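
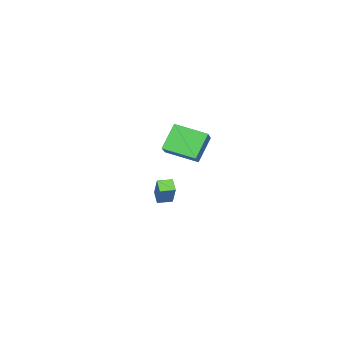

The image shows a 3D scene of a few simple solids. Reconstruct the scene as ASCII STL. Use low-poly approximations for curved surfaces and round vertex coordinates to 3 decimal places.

solid 
facet normal -0.387 -0.338 -0.858
outer loop
vertex -3.636 -1.419 -3.824
vertex -4.221 -0.762 -3.819
vertex -3.08 -0.922 -4.271
endloop
endfacet
facet normal 0.664 -0.748 -0.005
outer loop
vertex -2.479 -0.398 -2.941
vertex -3.636 -1.419 -3.824
vertex -3.08 -0.922 -4.271
endloop
endfacet
facet normal -0.387 -0.337 -0.858
outer loop
vertex -3.08 -0.922 -4.271
vertex -4.221 -0.762 -3.819
vertex -3.664 -0.264 -4.266
endloop
endfacet
facet normal 0.640 0.572 -0.514
outer loop
vertex -3.664 -0.264 -4.266
vertex -2.479 -0.398 -2.941
vertex -3.08 -0.922 -4.271
endloop
endfacet
facet normal -0.639 -0.573 0.514
outer loop
vertex -3.636 -1.419 -3.824
vertex -3.62 -0.238 -2.489
vertex -4.221 -0.762 -3.819
endloop
endfacet
facet normal 0.664 -0.748 -0.006
outer loop
vertex -3.036 -0.896 -2.494
vertex -3.636 -1.419 -3.824
vertex -2.479 -0.398 -2.941
endloop
endfacet
facet normal -0.640 -0.572 0.513
outer loop
vertex -3.036 -0.896 -2.494
vertex -3.62 -0.238 -2.489
vertex -3.636 -1.419 -3.824
endloop
endfacet
facet normal -0.664 0.748 0.006
outer loop
vertex -4.221 -0.762 -3.819
vertex -3.62 -0.238 -2.489
vertex -3.664 -0.264 -4.266
endloop
endfacet
facet normal 0.639 0.573 -0.513
outer loop
vertex -3.064 0.259 -2.936
vertex -2.479 -0.398 -2.941
vertex -3.664 -0.264 -4.266
endloop
endfacet
facet normal -0.664 0.748 0.005
outer loop
vertex -3.664 -0.264 -4.266
vertex -3.62 -0.238 -2.489
vertex -3.064 0.259 -2.936
endloop
endfacet
facet normal 0.387 0.338 0.858
outer loop
vertex -3.064 0.259 -2.936
vertex -3.036 -0.896 -2.494
vertex -2.479 -0.398 -2.941
endloop
endfacet
facet normal 0.388 0.338 0.858
outer loop
vertex -3.62 -0.238 -2.489
vertex -3.036 -0.896 -2.494
vertex -3.064 0.259 -2.936
endloop
endfacet
facet normal -0.758 -0.301 -0.578
outer loop
vertex 0.283 2.215 3.7
vertex -0.069 3.974 3.247
vertex 1.349 2.086 2.369
endloop
endfacet
facet normal 0.191 -0.951 0.245
outer loop
vertex 2.509 2.546 3.253
vertex 0.283 2.215 3.7
vertex 1.349 2.086 2.369
endloop
endfacet
facet normal -0.759 -0.301 -0.578
outer loop
vertex 1.349 2.086 2.369
vertex -0.069 3.974 3.247
vertex 0.996 3.844 1.916
endloop
endfacet
facet normal 0.623 -0.075 -0.778
outer loop
vertex 0.996 3.844 1.916
vertex 2.509 2.546 3.253
vertex 1.349 2.086 2.369
endloop
endfacet
facet normal -0.623 0.076 0.778
outer loop
vertex 0.283 2.215 3.7
vertex 1.091 4.434 4.131
vertex -0.069 3.974 3.247
endloop
endfacet
facet normal 0.191 -0.951 0.245
outer loop
vertex 1.444 2.676 4.584
vertex 0.283 2.215 3.7
vertex 2.509 2.546 3.253
endloop
endfacet
facet normal -0.623 0.076 0.779
outer loop
vertex 1.444 2.676 4.584
vertex 1.091 4.434 4.131
vertex 0.283 2.215 3.7
endloop
endfacet
facet normal -0.190 0.951 -0.245
outer loop
vertex -0.069 3.974 3.247
vertex 1.091 4.434 4.131
vertex 0.996 3.844 1.916
endloop
endfacet
facet normal 0.623 -0.076 -0.779
outer loop
vertex 2.157 4.305 2.8
vertex 2.509 2.546 3.253
vertex 0.996 3.844 1.916
endloop
endfacet
facet normal -0.191 0.951 -0.245
outer loop
vertex 0.996 3.844 1.916
vertex 1.091 4.434 4.131
vertex 2.157 4.305 2.8
endloop
endfacet
facet normal 0.759 0.301 0.578
outer loop
vertex 2.157 4.305 2.8
vertex 1.444 2.676 4.584
vertex 2.509 2.546 3.253
endloop
endfacet
facet normal 0.758 0.301 0.578
outer loop
vertex 1.091 4.434 4.131
vertex 1.444 2.676 4.584
vertex 2.157 4.305 2.8
endloop
endfacet

endsolid


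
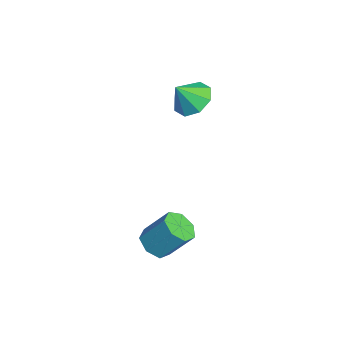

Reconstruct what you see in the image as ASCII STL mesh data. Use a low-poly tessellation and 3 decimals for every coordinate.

solid 
facet normal -0.207 -0.591 -0.780
outer loop
vertex 2.45 -1.948 -3.908
vertex 1.774 -1.402 -4.142
vertex 2.636 -1.368 -4.397
endloop
endfacet
facet normal 0.949 -0.315 -0.013
outer loop
vertex 2.45 -1.948 -3.908
vertex 2.636 -1.368 -4.397
vertex 2.823 -0.884 -2.504
endloop
endfacet
facet normal 0.949 -0.315 -0.013
outer loop
vertex 2.823 -0.884 -2.504
vertex 2.636 -1.368 -4.397
vertex 3.009 -0.304 -2.993
endloop
endfacet
facet normal 0.207 0.591 0.780
outer loop
vertex 2.823 -0.884 -2.504
vertex 3.009 -0.304 -2.993
vertex 2.146 -0.338 -2.738
endloop
endfacet
facet normal -0.207 -0.591 -0.779
outer loop
vertex 2.636 -1.368 -4.397
vertex 1.774 -1.402 -4.142
vertex 2.173 -0.814 -4.694
endloop
endfacet
facet normal 0.778 0.384 -0.497
outer loop
vertex 2.636 -1.368 -4.397
vertex 2.173 -0.814 -4.694
vertex 3.009 -0.304 -2.993
endloop
endfacet
facet normal 0.778 0.384 -0.497
outer loop
vertex 3.009 -0.304 -2.993
vertex 2.173 -0.814 -4.694
vertex 2.546 0.25 -3.29
endloop
endfacet
facet normal 0.207 0.591 0.780
outer loop
vertex 3.009 -0.304 -2.993
vertex 2.546 0.25 -3.29
vertex 2.146 -0.338 -2.738
endloop
endfacet
facet normal -0.208 -0.591 -0.780
outer loop
vertex 2.173 -0.814 -4.694
vertex 1.774 -1.402 -4.142
vertex 1.409 -0.702 -4.575
endloop
endfacet
facet normal 0.022 0.794 -0.608
outer loop
vertex 2.173 -0.814 -4.694
vertex 1.409 -0.702 -4.575
vertex 2.546 0.25 -3.29
endloop
endfacet
facet normal 0.022 0.794 -0.607
outer loop
vertex 2.546 0.25 -3.29
vertex 1.409 -0.702 -4.575
vertex 1.782 0.361 -3.172
endloop
endfacet
facet normal 0.206 0.591 0.780
outer loop
vertex 2.546 0.25 -3.29
vertex 1.782 0.361 -3.172
vertex 2.146 -0.338 -2.738
endloop
endfacet
facet normal -0.207 -0.591 -0.780
outer loop
vertex 1.409 -0.702 -4.575
vertex 1.774 -1.402 -4.142
vertex 0.92 -1.118 -4.13
endloop
endfacet
facet normal -0.752 0.606 -0.259
outer loop
vertex 1.409 -0.702 -4.575
vertex 0.92 -1.118 -4.13
vertex 1.782 0.361 -3.172
endloop
endfacet
facet normal -0.751 0.607 -0.261
outer loop
vertex 1.782 0.361 -3.172
vertex 0.92 -1.118 -4.13
vertex 1.292 -0.054 -2.727
endloop
endfacet
facet normal 0.207 0.592 0.779
outer loop
vertex 1.782 0.361 -3.172
vertex 1.292 -0.054 -2.727
vertex 2.146 -0.338 -2.738
endloop
endfacet
facet normal -0.207 -0.591 -0.780
outer loop
vertex 0.92 -1.118 -4.13
vertex 1.774 -1.402 -4.142
vertex 1.073 -1.747 -3.694
endloop
endfacet
facet normal -0.959 -0.037 0.282
outer loop
vertex 0.92 -1.118 -4.13
vertex 1.073 -1.747 -3.694
vertex 1.292 -0.054 -2.727
endloop
endfacet
facet normal -0.958 -0.038 0.284
outer loop
vertex 1.292 -0.054 -2.727
vertex 1.073 -1.747 -3.694
vertex 1.446 -0.684 -2.291
endloop
endfacet
facet normal 0.206 0.590 0.780
outer loop
vertex 1.292 -0.054 -2.727
vertex 1.446 -0.684 -2.291
vertex 2.146 -0.338 -2.738
endloop
endfacet
facet normal -0.207 -0.591 -0.779
outer loop
vertex 1.073 -1.747 -3.694
vertex 1.774 -1.402 -4.142
vertex 1.754 -2.116 -3.595
endloop
endfacet
facet normal -0.443 -0.654 0.613
outer loop
vertex 1.073 -1.747 -3.694
vertex 1.754 -2.116 -3.595
vertex 1.446 -0.684 -2.291
endloop
endfacet
facet normal -0.443 -0.654 0.613
outer loop
vertex 1.446 -0.684 -2.291
vertex 1.754 -2.116 -3.595
vertex 2.127 -1.053 -2.192
endloop
endfacet
facet normal 0.206 0.590 0.780
outer loop
vertex 1.446 -0.684 -2.291
vertex 2.127 -1.053 -2.192
vertex 2.146 -0.338 -2.738
endloop
endfacet
facet normal -0.208 -0.591 -0.779
outer loop
vertex 1.754 -2.116 -3.595
vertex 1.774 -1.402 -4.142
vertex 2.45 -1.948 -3.908
endloop
endfacet
facet normal 0.404 -0.778 0.482
outer loop
vertex 1.754 -2.116 -3.595
vertex 2.45 -1.948 -3.908
vertex 2.127 -1.053 -2.192
endloop
endfacet
facet normal 0.405 -0.777 0.482
outer loop
vertex 2.127 -1.053 -2.192
vertex 2.45 -1.948 -3.908
vertex 2.823 -0.884 -2.504
endloop
endfacet
facet normal 0.206 0.590 0.780
outer loop
vertex 2.127 -1.053 -2.192
vertex 2.823 -0.884 -2.504
vertex 2.146 -0.338 -2.738
endloop
endfacet
facet normal -0.098 0.591 -0.800
outer loop
vertex -2.794 2.249 1.487
vertex -3.53 1.573 1.078
vertex -3.564 2.439 1.722
endloop
endfacet
facet normal 0.345 0.295 0.891
outer loop
vertex -2.794 2.249 1.487
vertex -3.564 2.439 1.722
vertex -3.39 0.727 2.222
endloop
endfacet
facet normal -0.099 0.591 -0.800
outer loop
vertex -3.564 2.439 1.722
vertex -3.53 1.573 1.078
vertex -4.313 2.122 1.58
endloop
endfacet
facet normal -0.279 0.243 0.929
outer loop
vertex -3.564 2.439 1.722
vertex -4.313 2.122 1.58
vertex -3.39 0.727 2.222
endloop
endfacet
facet normal -0.098 0.592 -0.800
outer loop
vertex -4.313 2.122 1.58
vertex -3.53 1.573 1.078
vertex -4.604 1.483 1.143
endloop
endfacet
facet normal -0.707 -0.150 0.691
outer loop
vertex -4.313 2.122 1.58
vertex -4.604 1.483 1.143
vertex -3.39 0.727 2.222
endloop
endfacet
facet normal -0.098 0.592 -0.800
outer loop
vertex -4.604 1.483 1.143
vertex -3.53 1.573 1.078
vertex -4.266 0.897 0.668
endloop
endfacet
facet normal -0.688 -0.653 0.316
outer loop
vertex -4.604 1.483 1.143
vertex -4.266 0.897 0.668
vertex -3.39 0.727 2.222
endloop
endfacet
facet normal -0.098 0.592 -0.800
outer loop
vertex -4.266 0.897 0.668
vertex -3.53 1.573 1.078
vertex -3.497 0.707 0.433
endloop
endfacet
facet normal -0.233 -0.972 0.025
outer loop
vertex -4.266 0.897 0.668
vertex -3.497 0.707 0.433
vertex -3.39 0.727 2.222
endloop
endfacet
facet normal -0.098 0.592 -0.800
outer loop
vertex -3.497 0.707 0.433
vertex -3.53 1.573 1.078
vertex -2.747 1.024 0.576
endloop
endfacet
facet normal 0.391 -0.920 -0.013
outer loop
vertex -3.497 0.707 0.433
vertex -2.747 1.024 0.576
vertex -3.39 0.727 2.222
endloop
endfacet
facet normal -0.098 0.592 -0.800
outer loop
vertex -2.747 1.024 0.576
vertex -3.53 1.573 1.078
vertex -2.456 1.663 1.013
endloop
endfacet
facet normal 0.819 -0.527 0.225
outer loop
vertex -2.747 1.024 0.576
vertex -2.456 1.663 1.013
vertex -3.39 0.727 2.222
endloop
endfacet
facet normal -0.098 0.591 -0.801
outer loop
vertex -2.456 1.663 1.013
vertex -3.53 1.573 1.078
vertex -2.794 2.249 1.487
endloop
endfacet
facet normal 0.800 -0.024 0.600
outer loop
vertex -2.456 1.663 1.013
vertex -2.794 2.249 1.487
vertex -3.39 0.727 2.222
endloop
endfacet

endsolid


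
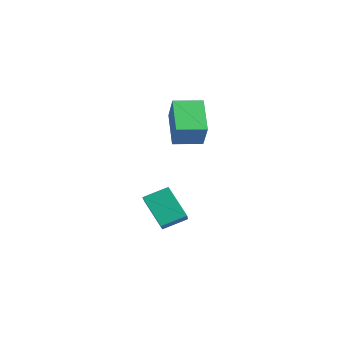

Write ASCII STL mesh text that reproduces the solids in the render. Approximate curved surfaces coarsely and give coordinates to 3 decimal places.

solid 
facet normal -0.739 0.407 -0.536
outer loop
vertex -1.05 -1.522 -4.054
vertex -0.814 -0.501 -3.604
vertex -0.019 -1.231 -5.255
endloop
endfacet
facet normal -0.207 -0.895 -0.395
outer loop
vertex 1.194 -1.899 -4.376
vertex -1.05 -1.522 -4.054
vertex -0.019 -1.231 -5.255
endloop
endfacet
facet normal -0.740 0.407 -0.536
outer loop
vertex -0.019 -1.231 -5.255
vertex -0.814 -0.501 -3.604
vertex 0.217 -0.211 -4.806
endloop
endfacet
facet normal 0.640 0.180 -0.747
outer loop
vertex 0.217 -0.211 -4.806
vertex 1.194 -1.899 -4.376
vertex -0.019 -1.231 -5.255
endloop
endfacet
facet normal -0.640 -0.181 0.746
outer loop
vertex -1.05 -1.522 -4.054
vertex 0.399 -1.169 -2.725
vertex -0.814 -0.501 -3.604
endloop
endfacet
facet normal -0.207 -0.896 -0.394
outer loop
vertex 0.163 -2.189 -3.174
vertex -1.05 -1.522 -4.054
vertex 1.194 -1.899 -4.376
endloop
endfacet
facet normal -0.641 -0.180 0.746
outer loop
vertex 0.163 -2.189 -3.174
vertex 0.399 -1.169 -2.725
vertex -1.05 -1.522 -4.054
endloop
endfacet
facet normal 0.208 0.895 0.394
outer loop
vertex -0.814 -0.501 -3.604
vertex 0.399 -1.169 -2.725
vertex 0.217 -0.211 -4.806
endloop
endfacet
facet normal 0.641 0.181 -0.746
outer loop
vertex 1.43 -0.878 -3.926
vertex 1.194 -1.899 -4.376
vertex 0.217 -0.211 -4.806
endloop
endfacet
facet normal 0.206 0.896 0.394
outer loop
vertex 0.217 -0.211 -4.806
vertex 0.399 -1.169 -2.725
vertex 1.43 -0.878 -3.926
endloop
endfacet
facet normal 0.739 -0.407 0.536
outer loop
vertex 1.43 -0.878 -3.926
vertex 0.163 -2.189 -3.174
vertex 1.194 -1.899 -4.376
endloop
endfacet
facet normal 0.739 -0.407 0.536
outer loop
vertex 0.399 -1.169 -2.725
vertex 0.163 -2.189 -3.174
vertex 1.43 -0.878 -3.926
endloop
endfacet
facet normal -0.764 0.295 0.574
outer loop
vertex -0.892 -0.335 1.359
vertex -0.484 0.834 1.302
vertex -1.658 -0.124 0.231
endloop
endfacet
facet normal -0.329 -0.943 0.047
outer loop
vertex -0.336 -0.634 -0.762
vertex -0.892 -0.335 1.359
vertex -1.658 -0.124 0.231
endloop
endfacet
facet normal -0.764 0.295 0.574
outer loop
vertex -1.658 -0.124 0.231
vertex -0.484 0.834 1.302
vertex -1.25 1.045 0.173
endloop
endfacet
facet normal -0.555 0.153 -0.818
outer loop
vertex -1.25 1.045 0.173
vertex -0.336 -0.634 -0.762
vertex -1.658 -0.124 0.231
endloop
endfacet
facet normal 0.555 -0.154 0.818
outer loop
vertex -0.892 -0.335 1.359
vertex 0.838 0.324 0.309
vertex -0.484 0.834 1.302
endloop
endfacet
facet normal -0.329 -0.943 0.047
outer loop
vertex 0.43 -0.845 0.367
vertex -0.892 -0.335 1.359
vertex -0.336 -0.634 -0.762
endloop
endfacet
facet normal 0.555 -0.153 0.818
outer loop
vertex 0.43 -0.845 0.367
vertex 0.838 0.324 0.309
vertex -0.892 -0.335 1.359
endloop
endfacet
facet normal 0.329 0.943 -0.047
outer loop
vertex -0.484 0.834 1.302
vertex 0.838 0.324 0.309
vertex -1.25 1.045 0.173
endloop
endfacet
facet normal -0.554 0.154 -0.818
outer loop
vertex 0.072 0.535 -0.819
vertex -0.336 -0.634 -0.762
vertex -1.25 1.045 0.173
endloop
endfacet
facet normal 0.329 0.943 -0.047
outer loop
vertex -1.25 1.045 0.173
vertex 0.838 0.324 0.309
vertex 0.072 0.535 -0.819
endloop
endfacet
facet normal 0.764 -0.295 -0.574
outer loop
vertex 0.072 0.535 -0.819
vertex 0.43 -0.845 0.367
vertex -0.336 -0.634 -0.762
endloop
endfacet
facet normal 0.764 -0.295 -0.574
outer loop
vertex 0.838 0.324 0.309
vertex 0.43 -0.845 0.367
vertex 0.072 0.535 -0.819
endloop
endfacet

endsolid


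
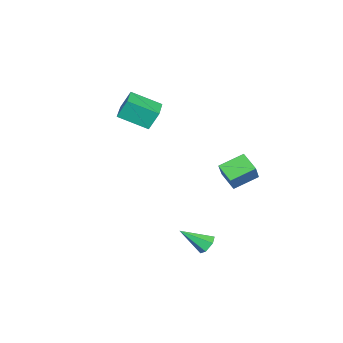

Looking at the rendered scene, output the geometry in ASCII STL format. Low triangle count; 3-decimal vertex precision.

solid 
facet normal -0.986 -0.143 -0.091
outer loop
vertex -3.644 -2.502 3.151
vertex -3.821 -0.715 2.27
vertex -3.452 -3.068 1.963
endloop
endfacet
facet normal 0.089 -0.894 0.440
outer loop
vertex -1.639 -2.805 2.13
vertex -3.644 -2.502 3.151
vertex -3.452 -3.068 1.963
endloop
endfacet
facet normal -0.986 -0.143 -0.090
outer loop
vertex -3.452 -3.068 1.963
vertex -3.821 -0.715 2.27
vertex -3.63 -1.281 1.082
endloop
endfacet
facet normal 0.144 -0.426 -0.893
outer loop
vertex -3.63 -1.281 1.082
vertex -1.639 -2.805 2.13
vertex -3.452 -3.068 1.963
endloop
endfacet
facet normal -0.144 0.426 0.893
outer loop
vertex -3.644 -2.502 3.151
vertex -2.008 -0.452 2.437
vertex -3.821 -0.715 2.27
endloop
endfacet
facet normal 0.089 -0.894 0.440
outer loop
vertex -1.83 -2.239 3.318
vertex -3.644 -2.502 3.151
vertex -1.639 -2.805 2.13
endloop
endfacet
facet normal -0.144 0.426 0.893
outer loop
vertex -1.83 -2.239 3.318
vertex -2.008 -0.452 2.437
vertex -3.644 -2.502 3.151
endloop
endfacet
facet normal -0.089 0.894 -0.440
outer loop
vertex -3.821 -0.715 2.27
vertex -2.008 -0.452 2.437
vertex -3.63 -1.281 1.082
endloop
endfacet
facet normal 0.144 -0.426 -0.893
outer loop
vertex -1.816 -1.018 1.249
vertex -1.639 -2.805 2.13
vertex -3.63 -1.281 1.082
endloop
endfacet
facet normal -0.089 0.894 -0.440
outer loop
vertex -3.63 -1.281 1.082
vertex -2.008 -0.452 2.437
vertex -1.816 -1.018 1.249
endloop
endfacet
facet normal 0.986 0.142 0.091
outer loop
vertex -1.816 -1.018 1.249
vertex -1.83 -2.239 3.318
vertex -1.639 -2.805 2.13
endloop
endfacet
facet normal 0.986 0.143 0.091
outer loop
vertex -2.008 -0.452 2.437
vertex -1.83 -2.239 3.318
vertex -1.816 -1.018 1.249
endloop
endfacet
facet normal -0.647 -0.014 -0.763
outer loop
vertex -4.062 2.717 -3.168
vertex -4.895 4.006 -2.486
vertex -3.291 3.569 -3.838
endloop
endfacet
facet normal 0.496 -0.768 -0.406
outer loop
vertex -2.185 3.594 -2.534
vertex -4.062 2.717 -3.168
vertex -3.291 3.569 -3.838
endloop
endfacet
facet normal -0.647 -0.014 -0.763
outer loop
vertex -3.291 3.569 -3.838
vertex -4.895 4.006 -2.486
vertex -4.124 4.859 -3.155
endloop
endfacet
facet normal 0.579 0.641 -0.504
outer loop
vertex -4.124 4.859 -3.155
vertex -2.185 3.594 -2.534
vertex -3.291 3.569 -3.838
endloop
endfacet
facet normal -0.579 -0.641 0.504
outer loop
vertex -4.062 2.717 -3.168
vertex -3.789 4.031 -1.182
vertex -4.895 4.006 -2.486
endloop
endfacet
facet normal 0.496 -0.767 -0.407
outer loop
vertex -2.956 2.741 -1.865
vertex -4.062 2.717 -3.168
vertex -2.185 3.594 -2.534
endloop
endfacet
facet normal -0.579 -0.641 0.504
outer loop
vertex -2.956 2.741 -1.865
vertex -3.789 4.031 -1.182
vertex -4.062 2.717 -3.168
endloop
endfacet
facet normal -0.496 0.767 0.406
outer loop
vertex -4.895 4.006 -2.486
vertex -3.789 4.031 -1.182
vertex -4.124 4.859 -3.155
endloop
endfacet
facet normal 0.579 0.641 -0.504
outer loop
vertex -3.018 4.883 -1.852
vertex -2.185 3.594 -2.534
vertex -4.124 4.859 -3.155
endloop
endfacet
facet normal -0.495 0.768 0.406
outer loop
vertex -4.124 4.859 -3.155
vertex -3.789 4.031 -1.182
vertex -3.018 4.883 -1.852
endloop
endfacet
facet normal 0.646 0.014 0.763
outer loop
vertex -3.018 4.883 -1.852
vertex -2.956 2.741 -1.865
vertex -2.185 3.594 -2.534
endloop
endfacet
facet normal 0.647 0.014 0.762
outer loop
vertex -3.789 4.031 -1.182
vertex -2.956 2.741 -1.865
vertex -3.018 4.883 -1.852
endloop
endfacet
facet normal -0.137 0.804 -0.578
outer loop
vertex 4.066 3.912 -3.798
vertex 3.694 3.546 -4.219
vertex 3.404 3.865 -3.707
endloop
endfacet
facet normal 0.107 0.319 0.942
outer loop
vertex 4.066 3.912 -3.798
vertex 3.404 3.865 -3.707
vertex 3.946 2.074 -3.161
endloop
endfacet
facet normal -0.137 0.804 -0.579
outer loop
vertex 3.404 3.865 -3.707
vertex 3.694 3.546 -4.219
vertex 3.032 3.499 -4.127
endloop
endfacet
facet normal -0.740 -0.019 0.672
outer loop
vertex 3.404 3.865 -3.707
vertex 3.032 3.499 -4.127
vertex 3.946 2.074 -3.161
endloop
endfacet
facet normal -0.137 0.804 -0.578
outer loop
vertex 3.032 3.499 -4.127
vertex 3.694 3.546 -4.219
vertex 3.323 3.18 -4.64
endloop
endfacet
facet normal -0.807 -0.583 -0.096
outer loop
vertex 3.032 3.499 -4.127
vertex 3.323 3.18 -4.64
vertex 3.946 2.074 -3.161
endloop
endfacet
facet normal -0.137 0.804 -0.578
outer loop
vertex 3.323 3.18 -4.64
vertex 3.694 3.546 -4.219
vertex 3.985 3.227 -4.732
endloop
endfacet
facet normal -0.025 -0.806 -0.592
outer loop
vertex 3.323 3.18 -4.64
vertex 3.985 3.227 -4.732
vertex 3.946 2.074 -3.161
endloop
endfacet
facet normal -0.137 0.804 -0.578
outer loop
vertex 3.985 3.227 -4.732
vertex 3.694 3.546 -4.219
vertex 4.357 3.593 -4.311
endloop
endfacet
facet normal 0.824 -0.467 -0.322
outer loop
vertex 3.985 3.227 -4.732
vertex 4.357 3.593 -4.311
vertex 3.946 2.074 -3.161
endloop
endfacet
facet normal -0.137 0.804 -0.578
outer loop
vertex 4.357 3.593 -4.311
vertex 3.694 3.546 -4.219
vertex 4.066 3.912 -3.798
endloop
endfacet
facet normal 0.890 0.096 0.445
outer loop
vertex 4.357 3.593 -4.311
vertex 4.066 3.912 -3.798
vertex 3.946 2.074 -3.161
endloop
endfacet

endsolid


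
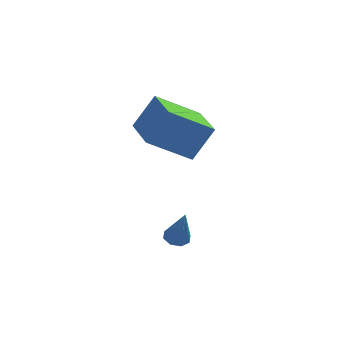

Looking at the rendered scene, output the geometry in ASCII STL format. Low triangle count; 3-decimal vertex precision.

solid 
facet normal -0.160 0.259 -0.953
outer loop
vertex -0.344 0.966 -4.131
vertex -0.647 0.536 -4.197
vertex -0.735 1.037 -4.046
endloop
endfacet
facet normal 0.258 0.831 0.492
outer loop
vertex -0.344 0.966 -4.131
vertex -0.735 1.037 -4.046
vertex -0.393 0.124 -2.683
endloop
endfacet
facet normal -0.159 0.259 -0.953
outer loop
vertex -0.735 1.037 -4.046
vertex -0.647 0.536 -4.197
vertex -1.074 0.814 -4.05
endloop
endfacet
facet normal -0.456 0.682 0.571
outer loop
vertex -0.735 1.037 -4.046
vertex -1.074 0.814 -4.05
vertex -0.393 0.124 -2.683
endloop
endfacet
facet normal -0.159 0.259 -0.953
outer loop
vertex -1.074 0.814 -4.05
vertex -0.647 0.536 -4.197
vertex -1.163 0.429 -4.14
endloop
endfacet
facet normal -0.873 0.090 0.480
outer loop
vertex -1.074 0.814 -4.05
vertex -1.163 0.429 -4.14
vertex -0.393 0.124 -2.683
endloop
endfacet
facet normal -0.159 0.258 -0.953
outer loop
vertex -1.163 0.429 -4.14
vertex -0.647 0.536 -4.197
vertex -0.95 0.106 -4.263
endloop
endfacet
facet normal -0.752 -0.600 0.272
outer loop
vertex -1.163 0.429 -4.14
vertex -0.95 0.106 -4.263
vertex -0.393 0.124 -2.683
endloop
endfacet
facet normal -0.161 0.260 -0.952
outer loop
vertex -0.95 0.106 -4.263
vertex -0.647 0.536 -4.197
vertex -0.56 0.036 -4.348
endloop
endfacet
facet normal -0.162 -0.984 0.068
outer loop
vertex -0.95 0.106 -4.263
vertex -0.56 0.036 -4.348
vertex -0.393 0.124 -2.683
endloop
endfacet
facet normal -0.161 0.259 -0.952
outer loop
vertex -0.56 0.036 -4.348
vertex -0.647 0.536 -4.197
vertex -0.221 0.258 -4.345
endloop
endfacet
facet normal 0.548 -0.836 -0.011
outer loop
vertex -0.56 0.036 -4.348
vertex -0.221 0.258 -4.345
vertex -0.393 0.124 -2.683
endloop
endfacet
facet normal -0.161 0.260 -0.952
outer loop
vertex -0.221 0.258 -4.345
vertex -0.647 0.536 -4.197
vertex -0.131 0.644 -4.255
endloop
endfacet
facet normal 0.966 -0.244 0.080
outer loop
vertex -0.221 0.258 -4.345
vertex -0.131 0.644 -4.255
vertex -0.393 0.124 -2.683
endloop
endfacet
facet normal -0.161 0.260 -0.952
outer loop
vertex -0.131 0.644 -4.255
vertex -0.647 0.536 -4.197
vertex -0.344 0.966 -4.131
endloop
endfacet
facet normal 0.846 0.448 0.289
outer loop
vertex -0.131 0.644 -4.255
vertex -0.344 0.966 -4.131
vertex -0.393 0.124 -2.683
endloop
endfacet
facet normal -0.535 -0.198 -0.821
outer loop
vertex -1.652 1.403 0.481
vertex -1.911 3.314 0.188
vertex 0.059 1.463 -0.647
endloop
endfacet
facet normal 0.133 -0.980 0.150
outer loop
vertex 0.931 1.786 0.692
vertex -1.652 1.403 0.481
vertex 0.059 1.463 -0.647
endloop
endfacet
facet normal -0.535 -0.199 -0.821
outer loop
vertex 0.059 1.463 -0.647
vertex -1.911 3.314 0.188
vertex -0.2 3.373 -0.94
endloop
endfacet
facet normal 0.834 0.029 -0.550
outer loop
vertex -0.2 3.373 -0.94
vertex 0.931 1.786 0.692
vertex 0.059 1.463 -0.647
endloop
endfacet
facet normal -0.834 -0.029 0.550
outer loop
vertex -1.652 1.403 0.481
vertex -1.039 3.637 1.527
vertex -1.911 3.314 0.188
endloop
endfacet
facet normal 0.133 -0.980 0.150
outer loop
vertex -0.78 1.727 1.82
vertex -1.652 1.403 0.481
vertex 0.931 1.786 0.692
endloop
endfacet
facet normal -0.834 -0.029 0.550
outer loop
vertex -0.78 1.727 1.82
vertex -1.039 3.637 1.527
vertex -1.652 1.403 0.481
endloop
endfacet
facet normal -0.133 0.980 -0.150
outer loop
vertex -1.911 3.314 0.188
vertex -1.039 3.637 1.527
vertex -0.2 3.373 -0.94
endloop
endfacet
facet normal 0.834 0.029 -0.550
outer loop
vertex 0.672 3.697 0.399
vertex 0.931 1.786 0.692
vertex -0.2 3.373 -0.94
endloop
endfacet
facet normal -0.133 0.980 -0.150
outer loop
vertex -0.2 3.373 -0.94
vertex -1.039 3.637 1.527
vertex 0.672 3.697 0.399
endloop
endfacet
facet normal 0.535 0.198 0.821
outer loop
vertex 0.672 3.697 0.399
vertex -0.78 1.727 1.82
vertex 0.931 1.786 0.692
endloop
endfacet
facet normal 0.535 0.199 0.821
outer loop
vertex -1.039 3.637 1.527
vertex -0.78 1.727 1.82
vertex 0.672 3.697 0.399
endloop
endfacet

endsolid


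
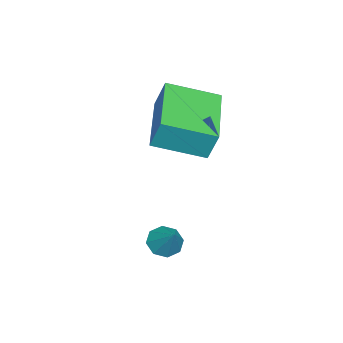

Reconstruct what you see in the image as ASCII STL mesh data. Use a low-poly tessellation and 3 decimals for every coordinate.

solid 
facet normal -0.510 -0.456 -0.730
outer loop
vertex 2.956 3.039 -0.589
vertex 2.647 3.466 -0.64
vertex 3.103 3.305 -0.858
endloop
endfacet
facet normal 0.922 -0.358 0.150
outer loop
vertex 2.956 3.039 -0.589
vertex 3.103 3.305 -0.858
vertex 3.193 3.954 0.14
endloop
endfacet
facet normal -0.510 -0.456 -0.730
outer loop
vertex 3.103 3.305 -0.858
vertex 2.647 3.466 -0.64
vertex 2.983 3.665 -0.999
endloop
endfacet
facet normal 0.946 0.225 -0.232
outer loop
vertex 3.103 3.305 -0.858
vertex 2.983 3.665 -0.999
vertex 3.193 3.954 0.14
endloop
endfacet
facet normal -0.510 -0.456 -0.730
outer loop
vertex 2.983 3.665 -0.999
vertex 2.647 3.466 -0.64
vertex 2.666 3.909 -0.93
endloop
endfacet
facet normal 0.540 0.787 -0.299
outer loop
vertex 2.983 3.665 -0.999
vertex 2.666 3.909 -0.93
vertex 3.193 3.954 0.14
endloop
endfacet
facet normal -0.509 -0.456 -0.730
outer loop
vertex 2.666 3.909 -0.93
vertex 2.647 3.466 -0.64
vertex 2.338 3.894 -0.692
endloop
endfacet
facet normal -0.056 0.998 -0.014
outer loop
vertex 2.666 3.909 -0.93
vertex 2.338 3.894 -0.692
vertex 3.193 3.954 0.14
endloop
endfacet
facet normal -0.509 -0.456 -0.730
outer loop
vertex 2.338 3.894 -0.692
vertex 2.647 3.466 -0.64
vertex 2.192 3.627 -0.423
endloop
endfacet
facet normal -0.498 0.735 0.459
outer loop
vertex 2.338 3.894 -0.692
vertex 2.192 3.627 -0.423
vertex 3.193 3.954 0.14
endloop
endfacet
facet normal -0.509 -0.456 -0.730
outer loop
vertex 2.192 3.627 -0.423
vertex 2.647 3.466 -0.64
vertex 2.312 3.267 -0.282
endloop
endfacet
facet normal -0.522 0.154 0.839
outer loop
vertex 2.192 3.627 -0.423
vertex 2.312 3.267 -0.282
vertex 3.193 3.954 0.14
endloop
endfacet
facet normal -0.508 -0.457 -0.730
outer loop
vertex 2.312 3.267 -0.282
vertex 2.647 3.466 -0.64
vertex 2.629 3.023 -0.35
endloop
endfacet
facet normal -0.118 -0.406 0.906
outer loop
vertex 2.312 3.267 -0.282
vertex 2.629 3.023 -0.35
vertex 3.193 3.954 0.14
endloop
endfacet
facet normal -0.510 -0.456 -0.729
outer loop
vertex 2.629 3.023 -0.35
vertex 2.647 3.466 -0.64
vertex 2.956 3.039 -0.589
endloop
endfacet
facet normal 0.483 -0.619 0.620
outer loop
vertex 2.629 3.023 -0.35
vertex 2.956 3.039 -0.589
vertex 3.193 3.954 0.14
endloop
endfacet
facet normal -0.946 -0.290 0.144
outer loop
vertex -0.501 2.323 3.595
vertex -1.031 3.802 3.09
vertex -0.542 1.984 2.644
endloop
endfacet
facet normal 0.321 -0.897 0.306
outer loop
vertex 1.531 2.618 2.33
vertex -0.501 2.323 3.595
vertex -0.542 1.984 2.644
endloop
endfacet
facet normal -0.946 -0.290 0.143
outer loop
vertex -0.542 1.984 2.644
vertex -1.031 3.802 3.09
vertex -1.071 3.463 2.14
endloop
endfacet
facet normal -0.040 -0.335 -0.941
outer loop
vertex -1.071 3.463 2.14
vertex 1.531 2.618 2.33
vertex -0.542 1.984 2.644
endloop
endfacet
facet normal 0.040 0.336 0.941
outer loop
vertex -0.501 2.323 3.595
vertex 1.042 4.436 2.776
vertex -1.031 3.802 3.09
endloop
endfacet
facet normal 0.321 -0.896 0.306
outer loop
vertex 1.571 2.957 3.28
vertex -0.501 2.323 3.595
vertex 1.531 2.618 2.33
endloop
endfacet
facet normal 0.041 0.335 0.941
outer loop
vertex 1.571 2.957 3.28
vertex 1.042 4.436 2.776
vertex -0.501 2.323 3.595
endloop
endfacet
facet normal -0.321 0.896 -0.306
outer loop
vertex -1.031 3.802 3.09
vertex 1.042 4.436 2.776
vertex -1.071 3.463 2.14
endloop
endfacet
facet normal -0.040 -0.336 -0.941
outer loop
vertex 1.001 4.097 1.825
vertex 1.531 2.618 2.33
vertex -1.071 3.463 2.14
endloop
endfacet
facet normal -0.321 0.896 -0.306
outer loop
vertex -1.071 3.463 2.14
vertex 1.042 4.436 2.776
vertex 1.001 4.097 1.825
endloop
endfacet
facet normal 0.946 0.290 -0.143
outer loop
vertex 1.001 4.097 1.825
vertex 1.571 2.957 3.28
vertex 1.531 2.618 2.33
endloop
endfacet
facet normal 0.946 0.289 -0.144
outer loop
vertex 1.042 4.436 2.776
vertex 1.571 2.957 3.28
vertex 1.001 4.097 1.825
endloop
endfacet

endsolid


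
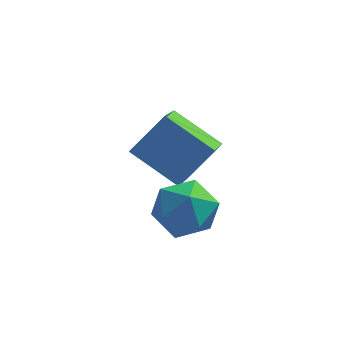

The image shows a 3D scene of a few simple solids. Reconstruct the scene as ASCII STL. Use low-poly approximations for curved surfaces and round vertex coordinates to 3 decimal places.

solid 
facet normal -0.811 0.333 0.481
outer loop
vertex 0.405 3.097 2.759
vertex 0.503 4.739 1.789
vertex -0.69 2.369 1.416
endloop
endfacet
facet normal -0.051 -0.860 0.508
outer loop
vertex 1.037 1.661 0.391
vertex 0.405 3.097 2.759
vertex -0.69 2.369 1.416
endloop
endfacet
facet normal -0.811 0.332 0.482
outer loop
vertex -0.69 2.369 1.416
vertex 0.503 4.739 1.789
vertex -0.593 4.011 0.446
endloop
endfacet
facet normal -0.583 -0.388 -0.714
outer loop
vertex -0.593 4.011 0.446
vertex 1.037 1.661 0.391
vertex -0.69 2.369 1.416
endloop
endfacet
facet normal 0.583 0.387 0.714
outer loop
vertex 0.405 3.097 2.759
vertex 2.23 4.031 0.764
vertex 0.503 4.739 1.789
endloop
endfacet
facet normal -0.051 -0.860 0.508
outer loop
vertex 2.133 2.389 1.734
vertex 0.405 3.097 2.759
vertex 1.037 1.661 0.391
endloop
endfacet
facet normal 0.583 0.388 0.714
outer loop
vertex 2.133 2.389 1.734
vertex 2.23 4.031 0.764
vertex 0.405 3.097 2.759
endloop
endfacet
facet normal 0.051 0.860 -0.508
outer loop
vertex 0.503 4.739 1.789
vertex 2.23 4.031 0.764
vertex -0.593 4.011 0.446
endloop
endfacet
facet normal -0.583 -0.387 -0.715
outer loop
vertex 1.135 3.303 -0.579
vertex 1.037 1.661 0.391
vertex -0.593 4.011 0.446
endloop
endfacet
facet normal 0.051 0.860 -0.508
outer loop
vertex -0.593 4.011 0.446
vertex 2.23 4.031 0.764
vertex 1.135 3.303 -0.579
endloop
endfacet
facet normal 0.811 -0.333 -0.481
outer loop
vertex 1.135 3.303 -0.579
vertex 2.133 2.389 1.734
vertex 1.037 1.661 0.391
endloop
endfacet
facet normal 0.811 -0.332 -0.481
outer loop
vertex 2.23 4.031 0.764
vertex 2.133 2.389 1.734
vertex 1.135 3.303 -0.579
endloop
endfacet
facet normal -0.675 0.532 -0.511
outer loop
vertex 1.218 0.751 -0.566
vertex 0.323 0.25 0.094
vertex 0.853 1.282 0.469
endloop
endfacet
facet normal -0.053 0.881 -0.471
outer loop
vertex 1.218 0.751 -0.566
vertex 0.853 1.282 0.469
vertex 2.042 1.213 0.205
endloop
endfacet
facet normal 0.451 0.466 -0.761
outer loop
vertex 1.218 0.751 -0.566
vertex 2.042 1.213 0.205
vertex 2.246 0.138 -0.333
endloop
endfacet
facet normal 0.141 -0.137 -0.981
outer loop
vertex 1.218 0.751 -0.566
vertex 2.246 0.138 -0.333
vertex 1.184 -0.457 -0.402
endloop
endfacet
facet normal -0.555 -0.097 -0.826
outer loop
vertex 1.218 0.751 -0.566
vertex 1.184 -0.457 -0.402
vertex 0.323 0.25 0.094
endloop
endfacet
facet normal 0.105 0.970 0.220
outer loop
vertex 2.042 1.213 0.205
vertex 0.853 1.282 0.469
vertex 1.656 0.997 1.342
endloop
endfacet
facet normal -0.901 0.406 0.155
outer loop
vertex 0.853 1.282 0.469
vertex 0.323 0.25 0.094
vertex 0.594 0.402 1.273
endloop
endfacet
facet normal -0.707 -0.611 -0.356
outer loop
vertex 0.323 0.25 0.094
vertex 1.184 -0.457 -0.402
vertex 0.798 -0.673 0.735
endloop
endfacet
facet normal 0.418 -0.677 -0.606
outer loop
vertex 1.184 -0.457 -0.402
vertex 2.246 0.138 -0.333
vertex 1.987 -0.742 0.471
endloop
endfacet
facet normal 0.921 0.300 -0.250
outer loop
vertex 2.246 0.138 -0.333
vertex 2.042 1.213 0.205
vertex 2.517 0.29 0.846
endloop
endfacet
facet normal -0.141 0.137 0.981
outer loop
vertex 1.622 -0.211 1.506
vertex 1.656 0.997 1.342
vertex 0.594 0.402 1.273
endloop
endfacet
facet normal -0.451 -0.466 0.761
outer loop
vertex 1.622 -0.211 1.506
vertex 0.594 0.402 1.273
vertex 0.798 -0.673 0.735
endloop
endfacet
facet normal 0.053 -0.881 0.471
outer loop
vertex 1.622 -0.211 1.506
vertex 0.798 -0.673 0.735
vertex 1.987 -0.742 0.471
endloop
endfacet
facet normal 0.675 -0.532 0.511
outer loop
vertex 1.622 -0.211 1.506
vertex 1.987 -0.742 0.471
vertex 2.517 0.29 0.846
endloop
endfacet
facet normal 0.555 0.097 0.826
outer loop
vertex 1.622 -0.211 1.506
vertex 2.517 0.29 0.846
vertex 1.656 0.997 1.342
endloop
endfacet
facet normal -0.418 0.677 0.606
outer loop
vertex 0.594 0.402 1.273
vertex 1.656 0.997 1.342
vertex 0.853 1.282 0.469
endloop
endfacet
facet normal -0.921 -0.300 0.250
outer loop
vertex 0.798 -0.673 0.735
vertex 0.594 0.402 1.273
vertex 0.323 0.25 0.094
endloop
endfacet
facet normal -0.105 -0.970 -0.220
outer loop
vertex 1.987 -0.742 0.471
vertex 0.798 -0.673 0.735
vertex 1.184 -0.457 -0.402
endloop
endfacet
facet normal 0.901 -0.406 -0.155
outer loop
vertex 2.517 0.29 0.846
vertex 1.987 -0.742 0.471
vertex 2.246 0.138 -0.333
endloop
endfacet
facet normal 0.707 0.611 0.356
outer loop
vertex 1.656 0.997 1.342
vertex 2.517 0.29 0.846
vertex 2.042 1.213 0.205
endloop
endfacet

endsolid


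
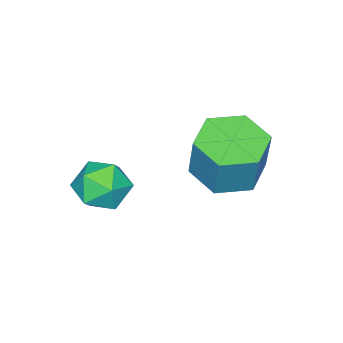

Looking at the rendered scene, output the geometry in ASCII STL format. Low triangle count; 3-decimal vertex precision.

solid 
facet normal -0.885 0.410 -0.218
outer loop
vertex 2.638 0.088 -0.839
vertex 2.335 -0.164 -0.084
vertex 2.707 0.598 -0.16
endloop
endfacet
facet normal -0.355 0.765 -0.538
outer loop
vertex 2.638 0.088 -0.839
vertex 2.707 0.598 -0.16
vertex 3.36 0.52 -0.701
endloop
endfacet
facet normal 0.000 0.304 -0.953
outer loop
vertex 2.638 0.088 -0.839
vertex 3.36 0.52 -0.701
vertex 3.391 -0.291 -0.96
endloop
endfacet
facet normal -0.312 -0.336 -0.889
outer loop
vertex 2.638 0.088 -0.839
vertex 3.391 -0.291 -0.96
vertex 2.758 -0.714 -0.578
endloop
endfacet
facet normal -0.859 -0.270 -0.435
outer loop
vertex 2.638 0.088 -0.839
vertex 2.758 -0.714 -0.578
vertex 2.335 -0.164 -0.084
endloop
endfacet
facet normal 0.092 0.995 -0.032
outer loop
vertex 3.36 0.52 -0.701
vertex 2.707 0.598 -0.16
vertex 3.502 0.534 0.138
endloop
endfacet
facet normal -0.766 0.422 0.485
outer loop
vertex 2.707 0.598 -0.16
vertex 2.335 -0.164 -0.084
vertex 2.869 0.111 0.52
endloop
endfacet
facet normal -0.724 -0.677 0.134
outer loop
vertex 2.335 -0.164 -0.084
vertex 2.758 -0.714 -0.578
vertex 2.9 -0.7 0.261
endloop
endfacet
facet normal 0.162 -0.784 -0.600
outer loop
vertex 2.758 -0.714 -0.578
vertex 3.391 -0.291 -0.96
vertex 3.553 -0.778 -0.28
endloop
endfacet
facet normal 0.666 0.250 -0.703
outer loop
vertex 3.391 -0.291 -0.96
vertex 3.36 0.52 -0.701
vertex 3.925 -0.016 -0.356
endloop
endfacet
facet normal 0.312 0.336 0.889
outer loop
vertex 3.622 -0.268 0.399
vertex 3.502 0.534 0.138
vertex 2.869 0.111 0.52
endloop
endfacet
facet normal -0.000 -0.304 0.953
outer loop
vertex 3.622 -0.268 0.399
vertex 2.869 0.111 0.52
vertex 2.9 -0.7 0.261
endloop
endfacet
facet normal 0.355 -0.765 0.538
outer loop
vertex 3.622 -0.268 0.399
vertex 2.9 -0.7 0.261
vertex 3.553 -0.778 -0.28
endloop
endfacet
facet normal 0.885 -0.410 0.218
outer loop
vertex 3.622 -0.268 0.399
vertex 3.553 -0.778 -0.28
vertex 3.925 -0.016 -0.356
endloop
endfacet
facet normal 0.859 0.270 0.435
outer loop
vertex 3.622 -0.268 0.399
vertex 3.925 -0.016 -0.356
vertex 3.502 0.534 0.138
endloop
endfacet
facet normal -0.162 0.784 0.600
outer loop
vertex 2.869 0.111 0.52
vertex 3.502 0.534 0.138
vertex 2.707 0.598 -0.16
endloop
endfacet
facet normal -0.666 -0.250 0.703
outer loop
vertex 2.9 -0.7 0.261
vertex 2.869 0.111 0.52
vertex 2.335 -0.164 -0.084
endloop
endfacet
facet normal -0.092 -0.995 0.032
outer loop
vertex 3.553 -0.778 -0.28
vertex 2.9 -0.7 0.261
vertex 2.758 -0.714 -0.578
endloop
endfacet
facet normal 0.766 -0.422 -0.485
outer loop
vertex 3.925 -0.016 -0.356
vertex 3.553 -0.778 -0.28
vertex 3.391 -0.291 -0.96
endloop
endfacet
facet normal 0.724 0.677 -0.134
outer loop
vertex 3.502 0.534 0.138
vertex 3.925 -0.016 -0.356
vertex 3.36 0.52 -0.701
endloop
endfacet
facet normal -0.188 -0.225 -0.956
outer loop
vertex 1.581 2.263 -0.387
vertex 0.648 2.0 -0.142
vertex 0.849 2.944 -0.404
endloop
endfacet
facet normal 0.655 0.697 -0.293
outer loop
vertex 1.581 2.263 -0.387
vertex 0.849 2.944 -0.404
vertex 1.865 2.604 1.056
endloop
endfacet
facet normal 0.654 0.698 -0.293
outer loop
vertex 1.865 2.604 1.056
vertex 0.849 2.944 -0.404
vertex 1.132 3.284 1.039
endloop
endfacet
facet normal 0.188 0.226 0.956
outer loop
vertex 1.865 2.604 1.056
vertex 1.132 3.284 1.039
vertex 0.932 2.34 1.302
endloop
endfacet
facet normal -0.187 -0.225 -0.956
outer loop
vertex 0.849 2.944 -0.404
vertex 0.648 2.0 -0.142
vertex -0.084 2.68 -0.159
endloop
endfacet
facet normal -0.308 0.938 -0.161
outer loop
vertex 0.849 2.944 -0.404
vertex -0.084 2.68 -0.159
vertex 1.132 3.284 1.039
endloop
endfacet
facet normal -0.307 0.938 -0.161
outer loop
vertex 1.132 3.284 1.039
vertex -0.084 2.68 -0.159
vertex 0.199 3.021 1.285
endloop
endfacet
facet normal 0.188 0.226 0.956
outer loop
vertex 1.132 3.284 1.039
vertex 0.199 3.021 1.285
vertex 0.932 2.34 1.302
endloop
endfacet
facet normal -0.188 -0.226 -0.956
outer loop
vertex -0.084 2.68 -0.159
vertex 0.648 2.0 -0.142
vertex -0.285 1.736 0.104
endloop
endfacet
facet normal -0.961 0.241 0.131
outer loop
vertex -0.084 2.68 -0.159
vertex -0.285 1.736 0.104
vertex 0.199 3.021 1.285
endloop
endfacet
facet normal -0.962 0.240 0.132
outer loop
vertex 0.199 3.021 1.285
vertex -0.285 1.736 0.104
vertex -0.001 2.077 1.547
endloop
endfacet
facet normal 0.187 0.226 0.956
outer loop
vertex 0.199 3.021 1.285
vertex -0.001 2.077 1.547
vertex 0.932 2.34 1.302
endloop
endfacet
facet normal -0.188 -0.226 -0.956
outer loop
vertex -0.285 1.736 0.104
vertex 0.648 2.0 -0.142
vertex 0.448 1.056 0.121
endloop
endfacet
facet normal -0.654 -0.697 0.293
outer loop
vertex -0.285 1.736 0.104
vertex 0.448 1.056 0.121
vertex -0.001 2.077 1.547
endloop
endfacet
facet normal -0.655 -0.697 0.293
outer loop
vertex -0.001 2.077 1.547
vertex 0.448 1.056 0.121
vertex 0.731 1.396 1.564
endloop
endfacet
facet normal 0.188 0.225 0.956
outer loop
vertex -0.001 2.077 1.547
vertex 0.731 1.396 1.564
vertex 0.932 2.34 1.302
endloop
endfacet
facet normal -0.188 -0.226 -0.956
outer loop
vertex 0.448 1.056 0.121
vertex 0.648 2.0 -0.142
vertex 1.381 1.319 -0.125
endloop
endfacet
facet normal 0.307 -0.938 0.161
outer loop
vertex 0.448 1.056 0.121
vertex 1.381 1.319 -0.125
vertex 0.731 1.396 1.564
endloop
endfacet
facet normal 0.308 -0.938 0.161
outer loop
vertex 0.731 1.396 1.564
vertex 1.381 1.319 -0.125
vertex 1.664 1.66 1.319
endloop
endfacet
facet normal 0.187 0.225 0.956
outer loop
vertex 0.731 1.396 1.564
vertex 1.664 1.66 1.319
vertex 0.932 2.34 1.302
endloop
endfacet
facet normal -0.187 -0.226 -0.956
outer loop
vertex 1.381 1.319 -0.125
vertex 0.648 2.0 -0.142
vertex 1.581 2.263 -0.387
endloop
endfacet
facet normal 0.962 -0.240 -0.132
outer loop
vertex 1.381 1.319 -0.125
vertex 1.581 2.263 -0.387
vertex 1.664 1.66 1.319
endloop
endfacet
facet normal 0.961 -0.242 -0.132
outer loop
vertex 1.664 1.66 1.319
vertex 1.581 2.263 -0.387
vertex 1.865 2.604 1.056
endloop
endfacet
facet normal 0.188 0.226 0.956
outer loop
vertex 1.664 1.66 1.319
vertex 1.865 2.604 1.056
vertex 0.932 2.34 1.302
endloop
endfacet

endsolid


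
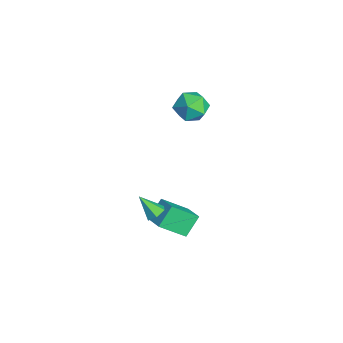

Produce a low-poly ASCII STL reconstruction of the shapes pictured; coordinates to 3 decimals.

solid 
facet normal -0.840 -0.191 0.508
outer loop
vertex -4.401 1.828 2.839
vertex -4.439 0.797 2.389
vertex -3.892 0.969 3.358
endloop
endfacet
facet normal -0.426 0.269 0.864
outer loop
vertex -4.401 1.828 2.839
vertex -3.892 0.969 3.358
vertex -3.383 1.97 3.297
endloop
endfacet
facet normal -0.317 0.838 0.445
outer loop
vertex -4.401 1.828 2.839
vertex -3.383 1.97 3.297
vertex -3.615 2.417 2.29
endloop
endfacet
facet normal -0.664 0.728 -0.169
outer loop
vertex -4.401 1.828 2.839
vertex -3.615 2.417 2.29
vertex -4.268 1.692 1.73
endloop
endfacet
facet normal -0.987 0.093 -0.130
outer loop
vertex -4.401 1.828 2.839
vertex -4.268 1.692 1.73
vertex -4.439 0.797 2.389
endloop
endfacet
facet normal 0.205 -0.045 0.978
outer loop
vertex -3.383 1.97 3.297
vertex -3.892 0.969 3.358
vertex -2.792 1.028 3.13
endloop
endfacet
facet normal -0.465 -0.788 0.403
outer loop
vertex -3.892 0.969 3.358
vertex -4.439 0.797 2.389
vertex -3.445 0.303 2.57
endloop
endfacet
facet normal -0.703 -0.330 -0.630
outer loop
vertex -4.439 0.797 2.389
vertex -4.268 1.692 1.73
vertex -3.677 0.75 1.563
endloop
endfacet
facet normal -0.181 0.698 -0.693
outer loop
vertex -4.268 1.692 1.73
vertex -3.615 2.417 2.29
vertex -3.168 1.751 1.502
endloop
endfacet
facet normal 0.380 0.875 0.301
outer loop
vertex -3.615 2.417 2.29
vertex -3.383 1.97 3.297
vertex -2.621 1.923 2.471
endloop
endfacet
facet normal 0.664 -0.728 0.169
outer loop
vertex -2.659 0.892 2.021
vertex -2.792 1.028 3.13
vertex -3.445 0.303 2.57
endloop
endfacet
facet normal 0.317 -0.838 -0.445
outer loop
vertex -2.659 0.892 2.021
vertex -3.445 0.303 2.57
vertex -3.677 0.75 1.563
endloop
endfacet
facet normal 0.426 -0.269 -0.864
outer loop
vertex -2.659 0.892 2.021
vertex -3.677 0.75 1.563
vertex -3.168 1.751 1.502
endloop
endfacet
facet normal 0.840 0.191 -0.508
outer loop
vertex -2.659 0.892 2.021
vertex -3.168 1.751 1.502
vertex -2.621 1.923 2.471
endloop
endfacet
facet normal 0.987 -0.093 0.130
outer loop
vertex -2.659 0.892 2.021
vertex -2.621 1.923 2.471
vertex -2.792 1.028 3.13
endloop
endfacet
facet normal 0.181 -0.698 0.693
outer loop
vertex -3.445 0.303 2.57
vertex -2.792 1.028 3.13
vertex -3.892 0.969 3.358
endloop
endfacet
facet normal -0.380 -0.875 -0.301
outer loop
vertex -3.677 0.75 1.563
vertex -3.445 0.303 2.57
vertex -4.439 0.797 2.389
endloop
endfacet
facet normal -0.205 0.045 -0.978
outer loop
vertex -3.168 1.751 1.502
vertex -3.677 0.75 1.563
vertex -4.268 1.692 1.73
endloop
endfacet
facet normal 0.465 0.788 -0.403
outer loop
vertex -2.621 1.923 2.471
vertex -3.168 1.751 1.502
vertex -3.615 2.417 2.29
endloop
endfacet
facet normal 0.703 0.330 0.630
outer loop
vertex -2.792 1.028 3.13
vertex -2.621 1.923 2.471
vertex -3.383 1.97 3.297
endloop
endfacet
facet normal -0.902 -0.297 -0.313
outer loop
vertex 2.723 -2.043 -0.869
vertex 2.121 -1.253 0.118
vertex 2.661 -0.595 -2.066
endloop
endfacet
facet normal 0.430 -0.564 -0.705
outer loop
vertex 3.779 -0.227 -1.678
vertex 2.723 -2.043 -0.869
vertex 2.661 -0.595 -2.066
endloop
endfacet
facet normal -0.902 -0.297 -0.313
outer loop
vertex 2.661 -0.595 -2.066
vertex 2.121 -1.253 0.118
vertex 2.059 0.195 -1.079
endloop
endfacet
facet normal -0.033 0.770 -0.637
outer loop
vertex 2.059 0.195 -1.079
vertex 3.779 -0.227 -1.678
vertex 2.661 -0.595 -2.066
endloop
endfacet
facet normal 0.033 -0.770 0.637
outer loop
vertex 2.723 -2.043 -0.869
vertex 3.239 -0.885 0.506
vertex 2.121 -1.253 0.118
endloop
endfacet
facet normal 0.430 -0.564 -0.705
outer loop
vertex 3.841 -1.675 -0.481
vertex 2.723 -2.043 -0.869
vertex 3.779 -0.227 -1.678
endloop
endfacet
facet normal 0.033 -0.770 0.637
outer loop
vertex 3.841 -1.675 -0.481
vertex 3.239 -0.885 0.506
vertex 2.723 -2.043 -0.869
endloop
endfacet
facet normal -0.430 0.564 0.705
outer loop
vertex 2.121 -1.253 0.118
vertex 3.239 -0.885 0.506
vertex 2.059 0.195 -1.079
endloop
endfacet
facet normal -0.033 0.770 -0.637
outer loop
vertex 3.177 0.563 -0.691
vertex 3.779 -0.227 -1.678
vertex 2.059 0.195 -1.079
endloop
endfacet
facet normal -0.430 0.564 0.705
outer loop
vertex 2.059 0.195 -1.079
vertex 3.239 -0.885 0.506
vertex 3.177 0.563 -0.691
endloop
endfacet
facet normal 0.902 0.297 0.313
outer loop
vertex 3.177 0.563 -0.691
vertex 3.841 -1.675 -0.481
vertex 3.779 -0.227 -1.678
endloop
endfacet
facet normal 0.902 0.297 0.313
outer loop
vertex 3.239 -0.885 0.506
vertex 3.841 -1.675 -0.481
vertex 3.177 0.563 -0.691
endloop
endfacet
facet normal 0.372 0.560 -0.740
outer loop
vertex 4.45 -1.872 0.981
vertex 3.882 -1.815 0.739
vertex 4.086 -1.402 1.154
endloop
endfacet
facet normal 0.539 0.110 0.835
outer loop
vertex 4.45 -1.872 0.981
vertex 4.086 -1.402 1.154
vertex 3.358 -2.605 1.781
endloop
endfacet
facet normal 0.373 0.560 -0.740
outer loop
vertex 4.086 -1.402 1.154
vertex 3.882 -1.815 0.739
vertex 3.518 -1.344 0.912
endloop
endfacet
facet normal -0.272 0.569 0.776
outer loop
vertex 4.086 -1.402 1.154
vertex 3.518 -1.344 0.912
vertex 3.358 -2.605 1.781
endloop
endfacet
facet normal 0.373 0.560 -0.740
outer loop
vertex 3.518 -1.344 0.912
vertex 3.882 -1.815 0.739
vertex 3.314 -1.757 0.497
endloop
endfacet
facet normal -0.944 0.261 0.204
outer loop
vertex 3.518 -1.344 0.912
vertex 3.314 -1.757 0.497
vertex 3.358 -2.605 1.781
endloop
endfacet
facet normal 0.372 0.562 -0.738
outer loop
vertex 3.314 -1.757 0.497
vertex 3.882 -1.815 0.739
vertex 3.679 -2.227 0.323
endloop
endfacet
facet normal -0.803 -0.509 -0.309
outer loop
vertex 3.314 -1.757 0.497
vertex 3.679 -2.227 0.323
vertex 3.358 -2.605 1.781
endloop
endfacet
facet normal 0.372 0.562 -0.738
outer loop
vertex 3.679 -2.227 0.323
vertex 3.882 -1.815 0.739
vertex 4.247 -2.285 0.565
endloop
endfacet
facet normal 0.007 -0.968 -0.249
outer loop
vertex 3.679 -2.227 0.323
vertex 4.247 -2.285 0.565
vertex 3.358 -2.605 1.781
endloop
endfacet
facet normal 0.371 0.562 -0.739
outer loop
vertex 4.247 -2.285 0.565
vertex 3.882 -1.815 0.739
vertex 4.45 -1.872 0.981
endloop
endfacet
facet normal 0.679 -0.659 0.323
outer loop
vertex 4.247 -2.285 0.565
vertex 4.45 -1.872 0.981
vertex 3.358 -2.605 1.781
endloop
endfacet

endsolid


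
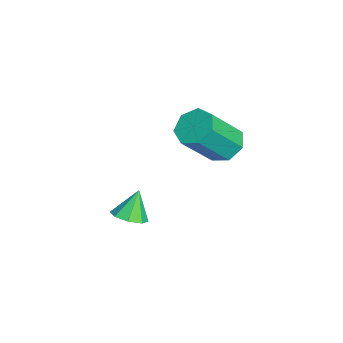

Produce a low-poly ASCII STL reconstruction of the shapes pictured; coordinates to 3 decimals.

solid 
facet normal 0.381 -0.308 -0.872
outer loop
vertex 0.443 -0.53 -3.986
vertex 0.066 0.012 -4.342
vertex 0.744 -0.044 -4.026
endloop
endfacet
facet normal 0.490 -0.234 0.840
outer loop
vertex 0.443 -0.53 -3.986
vertex 0.744 -0.044 -4.026
vertex -0.426 0.408 -3.218
endloop
endfacet
facet normal 0.381 -0.307 -0.872
outer loop
vertex 0.744 -0.044 -4.026
vertex 0.066 0.012 -4.342
vertex 0.648 0.476 -4.251
endloop
endfacet
facet normal 0.620 0.405 0.672
outer loop
vertex 0.744 -0.044 -4.026
vertex 0.648 0.476 -4.251
vertex -0.426 0.408 -3.218
endloop
endfacet
facet normal 0.382 -0.308 -0.872
outer loop
vertex 0.648 0.476 -4.251
vertex 0.066 0.012 -4.342
vertex 0.212 0.723 -4.529
endloop
endfacet
facet normal 0.282 0.893 0.352
outer loop
vertex 0.648 0.476 -4.251
vertex 0.212 0.723 -4.529
vertex -0.426 0.408 -3.218
endloop
endfacet
facet normal 0.382 -0.308 -0.872
outer loop
vertex 0.212 0.723 -4.529
vertex 0.066 0.012 -4.342
vertex -0.31 0.554 -4.698
endloop
endfacet
facet normal -0.327 0.943 0.067
outer loop
vertex 0.212 0.723 -4.529
vertex -0.31 0.554 -4.698
vertex -0.426 0.408 -3.218
endloop
endfacet
facet normal 0.383 -0.307 -0.871
outer loop
vertex -0.31 0.554 -4.698
vertex 0.066 0.012 -4.342
vertex -0.611 0.067 -4.659
endloop
endfacet
facet normal -0.851 0.525 -0.015
outer loop
vertex -0.31 0.554 -4.698
vertex -0.611 0.067 -4.659
vertex -0.426 0.408 -3.218
endloop
endfacet
facet normal 0.383 -0.308 -0.871
outer loop
vertex -0.611 0.067 -4.659
vertex 0.066 0.012 -4.342
vertex -0.516 -0.452 -4.434
endloop
endfacet
facet normal -0.982 -0.113 0.153
outer loop
vertex -0.611 0.067 -4.659
vertex -0.516 -0.452 -4.434
vertex -0.426 0.408 -3.218
endloop
endfacet
facet normal 0.382 -0.307 -0.872
outer loop
vertex -0.516 -0.452 -4.434
vertex 0.066 0.012 -4.342
vertex -0.079 -0.7 -4.155
endloop
endfacet
facet normal -0.644 -0.602 0.473
outer loop
vertex -0.516 -0.452 -4.434
vertex -0.079 -0.7 -4.155
vertex -0.426 0.408 -3.218
endloop
endfacet
facet normal 0.382 -0.307 -0.872
outer loop
vertex -0.079 -0.7 -4.155
vertex 0.066 0.012 -4.342
vertex 0.443 -0.53 -3.986
endloop
endfacet
facet normal -0.033 -0.651 0.758
outer loop
vertex -0.079 -0.7 -4.155
vertex 0.443 -0.53 -3.986
vertex -0.426 0.408 -3.218
endloop
endfacet
facet normal -0.337 0.559 -0.758
outer loop
vertex 0.115 4.21 -0.451
vertex -0.447 3.582 -0.664
vertex -0.562 4.251 -0.12
endloop
endfacet
facet normal 0.286 0.828 0.482
outer loop
vertex 0.115 4.21 -0.451
vertex -0.562 4.251 -0.12
vertex 0.83 3.027 1.156
endloop
endfacet
facet normal 0.286 0.828 0.483
outer loop
vertex 0.83 3.027 1.156
vertex -0.562 4.251 -0.12
vertex 0.152 3.068 1.487
endloop
endfacet
facet normal 0.337 -0.557 0.759
outer loop
vertex 0.83 3.027 1.156
vertex 0.152 3.068 1.487
vertex 0.267 2.398 0.944
endloop
endfacet
facet normal -0.337 0.558 -0.758
outer loop
vertex -0.562 4.251 -0.12
vertex -0.447 3.582 -0.664
vertex -1.153 3.788 -0.198
endloop
endfacet
facet normal -0.523 0.559 0.644
outer loop
vertex -0.562 4.251 -0.12
vertex -1.153 3.788 -0.198
vertex 0.152 3.068 1.487
endloop
endfacet
facet normal -0.524 0.558 0.644
outer loop
vertex 0.152 3.068 1.487
vertex -1.153 3.788 -0.198
vertex -0.438 2.604 1.409
endloop
endfacet
facet normal 0.338 -0.557 0.759
outer loop
vertex 0.152 3.068 1.487
vertex -0.438 2.604 1.409
vertex 0.267 2.398 0.944
endloop
endfacet
facet normal -0.338 0.558 -0.758
outer loop
vertex -1.153 3.788 -0.198
vertex -0.447 3.582 -0.664
vertex -1.212 3.169 -0.627
endloop
endfacet
facet normal -0.938 -0.132 0.320
outer loop
vertex -1.153 3.788 -0.198
vertex -1.212 3.169 -0.627
vertex -0.438 2.604 1.409
endloop
endfacet
facet normal -0.938 -0.131 0.320
outer loop
vertex -0.438 2.604 1.409
vertex -1.212 3.169 -0.627
vertex -0.498 1.986 0.98
endloop
endfacet
facet normal 0.337 -0.559 0.758
outer loop
vertex -0.438 2.604 1.409
vertex -0.498 1.986 0.98
vertex 0.267 2.398 0.944
endloop
endfacet
facet normal -0.338 0.558 -0.758
outer loop
vertex -1.212 3.169 -0.627
vertex -0.447 3.582 -0.664
vertex -0.696 2.861 -1.084
endloop
endfacet
facet normal -0.647 -0.722 -0.244
outer loop
vertex -1.212 3.169 -0.627
vertex -0.696 2.861 -1.084
vertex -0.498 1.986 0.98
endloop
endfacet
facet normal -0.646 -0.723 -0.244
outer loop
vertex -0.498 1.986 0.98
vertex -0.696 2.861 -1.084
vertex 0.019 1.678 0.524
endloop
endfacet
facet normal 0.336 -0.558 0.758
outer loop
vertex -0.498 1.986 0.98
vertex 0.019 1.678 0.524
vertex 0.267 2.398 0.944
endloop
endfacet
facet normal -0.337 0.558 -0.758
outer loop
vertex -0.696 2.861 -1.084
vertex -0.447 3.582 -0.664
vertex 0.008 3.096 -1.224
endloop
endfacet
facet normal 0.133 -0.769 -0.625
outer loop
vertex -0.696 2.861 -1.084
vertex 0.008 3.096 -1.224
vertex 0.019 1.678 0.524
endloop
endfacet
facet normal 0.133 -0.769 -0.625
outer loop
vertex 0.019 1.678 0.524
vertex 0.008 3.096 -1.224
vertex 0.723 1.913 0.384
endloop
endfacet
facet normal 0.337 -0.558 0.758
outer loop
vertex 0.019 1.678 0.524
vertex 0.723 1.913 0.384
vertex 0.267 2.398 0.944
endloop
endfacet
facet normal -0.336 0.559 -0.758
outer loop
vertex 0.008 3.096 -1.224
vertex -0.447 3.582 -0.664
vertex 0.369 3.696 -0.942
endloop
endfacet
facet normal 0.811 -0.237 -0.535
outer loop
vertex 0.008 3.096 -1.224
vertex 0.369 3.696 -0.942
vertex 0.723 1.913 0.384
endloop
endfacet
facet normal 0.811 -0.237 -0.535
outer loop
vertex 0.723 1.913 0.384
vertex 0.369 3.696 -0.942
vertex 1.084 2.513 0.665
endloop
endfacet
facet normal 0.337 -0.558 0.758
outer loop
vertex 0.723 1.913 0.384
vertex 1.084 2.513 0.665
vertex 0.267 2.398 0.944
endloop
endfacet
facet normal -0.336 0.558 -0.758
outer loop
vertex 0.369 3.696 -0.942
vertex -0.447 3.582 -0.664
vertex 0.115 4.21 -0.451
endloop
endfacet
facet normal 0.879 0.475 -0.042
outer loop
vertex 0.369 3.696 -0.942
vertex 0.115 4.21 -0.451
vertex 1.084 2.513 0.665
endloop
endfacet
facet normal 0.879 0.475 -0.042
outer loop
vertex 1.084 2.513 0.665
vertex 0.115 4.21 -0.451
vertex 0.83 3.027 1.156
endloop
endfacet
facet normal 0.337 -0.558 0.758
outer loop
vertex 1.084 2.513 0.665
vertex 0.83 3.027 1.156
vertex 0.267 2.398 0.944
endloop
endfacet

endsolid


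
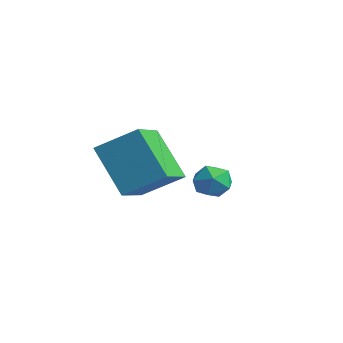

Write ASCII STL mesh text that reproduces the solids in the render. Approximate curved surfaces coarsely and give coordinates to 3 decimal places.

solid 
facet normal -0.604 -0.137 0.785
outer loop
vertex 1.673 -0.69 3.178
vertex 2.435 0.258 3.93
vertex 0.82 0.37 2.707
endloop
endfacet
facet normal -0.533 -0.663 -0.526
outer loop
vertex 1.925 0.622 1.27
vertex 1.673 -0.69 3.178
vertex 0.82 0.37 2.707
endloop
endfacet
facet normal -0.604 -0.137 0.785
outer loop
vertex 0.82 0.37 2.707
vertex 2.435 0.258 3.93
vertex 1.582 1.318 3.459
endloop
endfacet
facet normal -0.593 0.736 -0.327
outer loop
vertex 1.582 1.318 3.459
vertex 1.925 0.622 1.27
vertex 0.82 0.37 2.707
endloop
endfacet
facet normal 0.593 -0.736 0.327
outer loop
vertex 1.673 -0.69 3.178
vertex 3.54 0.51 2.493
vertex 2.435 0.258 3.93
endloop
endfacet
facet normal -0.533 -0.663 -0.526
outer loop
vertex 2.778 -0.438 1.741
vertex 1.673 -0.69 3.178
vertex 1.925 0.622 1.27
endloop
endfacet
facet normal 0.593 -0.736 0.327
outer loop
vertex 2.778 -0.438 1.741
vertex 3.54 0.51 2.493
vertex 1.673 -0.69 3.178
endloop
endfacet
facet normal 0.533 0.663 0.526
outer loop
vertex 2.435 0.258 3.93
vertex 3.54 0.51 2.493
vertex 1.582 1.318 3.459
endloop
endfacet
facet normal -0.593 0.736 -0.327
outer loop
vertex 2.687 1.57 2.022
vertex 1.925 0.622 1.27
vertex 1.582 1.318 3.459
endloop
endfacet
facet normal 0.533 0.663 0.526
outer loop
vertex 1.582 1.318 3.459
vertex 3.54 0.51 2.493
vertex 2.687 1.57 2.022
endloop
endfacet
facet normal 0.604 0.137 -0.785
outer loop
vertex 2.687 1.57 2.022
vertex 2.778 -0.438 1.741
vertex 1.925 0.622 1.27
endloop
endfacet
facet normal 0.604 0.137 -0.785
outer loop
vertex 3.54 0.51 2.493
vertex 2.778 -0.438 1.741
vertex 2.687 1.57 2.022
endloop
endfacet
facet normal -0.028 0.899 0.438
outer loop
vertex 1.333 3.877 0.98
vertex 0.919 3.64 1.44
vertex 1.574 3.613 1.537
endloop
endfacet
facet normal 0.599 0.792 0.116
outer loop
vertex 1.333 3.877 0.98
vertex 1.574 3.613 1.537
vertex 1.863 3.48 0.956
endloop
endfacet
facet normal 0.473 0.667 -0.576
outer loop
vertex 1.333 3.877 0.98
vertex 1.863 3.48 0.956
vertex 1.386 3.424 0.499
endloop
endfacet
facet normal -0.231 0.695 -0.680
outer loop
vertex 1.333 3.877 0.98
vertex 1.386 3.424 0.499
vertex 0.803 3.523 0.798
endloop
endfacet
facet normal -0.541 0.839 -0.055
outer loop
vertex 1.333 3.877 0.98
vertex 0.803 3.523 0.798
vertex 0.919 3.64 1.44
endloop
endfacet
facet normal 0.894 0.208 0.397
outer loop
vertex 1.863 3.48 0.956
vertex 1.574 3.613 1.537
vertex 1.777 2.997 1.402
endloop
endfacet
facet normal -0.120 0.379 0.917
outer loop
vertex 1.574 3.613 1.537
vertex 0.919 3.64 1.44
vertex 1.194 3.096 1.701
endloop
endfacet
facet normal -0.952 0.281 0.121
outer loop
vertex 0.919 3.64 1.44
vertex 0.803 3.523 0.798
vertex 0.717 3.04 1.244
endloop
endfacet
facet normal -0.449 0.047 -0.892
outer loop
vertex 0.803 3.523 0.798
vertex 1.386 3.424 0.499
vertex 1.006 2.907 0.663
endloop
endfacet
facet normal 0.692 0.003 -0.722
outer loop
vertex 1.386 3.424 0.499
vertex 1.863 3.48 0.956
vertex 1.661 2.88 0.76
endloop
endfacet
facet normal 0.231 -0.695 0.680
outer loop
vertex 1.247 2.643 1.22
vertex 1.777 2.997 1.402
vertex 1.194 3.096 1.701
endloop
endfacet
facet normal -0.473 -0.667 0.576
outer loop
vertex 1.247 2.643 1.22
vertex 1.194 3.096 1.701
vertex 0.717 3.04 1.244
endloop
endfacet
facet normal -0.599 -0.792 -0.116
outer loop
vertex 1.247 2.643 1.22
vertex 0.717 3.04 1.244
vertex 1.006 2.907 0.663
endloop
endfacet
facet normal 0.028 -0.899 -0.438
outer loop
vertex 1.247 2.643 1.22
vertex 1.006 2.907 0.663
vertex 1.661 2.88 0.76
endloop
endfacet
facet normal 0.541 -0.839 0.055
outer loop
vertex 1.247 2.643 1.22
vertex 1.661 2.88 0.76
vertex 1.777 2.997 1.402
endloop
endfacet
facet normal 0.449 -0.047 0.892
outer loop
vertex 1.194 3.096 1.701
vertex 1.777 2.997 1.402
vertex 1.574 3.613 1.537
endloop
endfacet
facet normal -0.692 -0.003 0.722
outer loop
vertex 0.717 3.04 1.244
vertex 1.194 3.096 1.701
vertex 0.919 3.64 1.44
endloop
endfacet
facet normal -0.894 -0.208 -0.397
outer loop
vertex 1.006 2.907 0.663
vertex 0.717 3.04 1.244
vertex 0.803 3.523 0.798
endloop
endfacet
facet normal 0.120 -0.379 -0.917
outer loop
vertex 1.661 2.88 0.76
vertex 1.006 2.907 0.663
vertex 1.386 3.424 0.499
endloop
endfacet
facet normal 0.952 -0.281 -0.121
outer loop
vertex 1.777 2.997 1.402
vertex 1.661 2.88 0.76
vertex 1.863 3.48 0.956
endloop
endfacet

endsolid


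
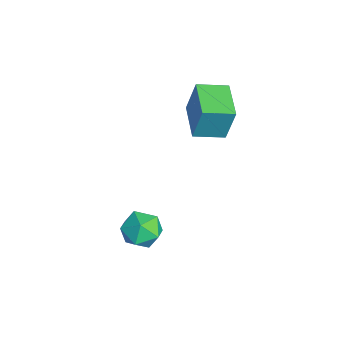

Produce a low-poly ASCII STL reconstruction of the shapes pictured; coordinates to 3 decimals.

solid 
facet normal -0.935 -0.196 0.296
outer loop
vertex 2.285 0.292 -2.963
vertex 2.434 -0.738 -3.174
vertex 2.66 -0.356 -2.209
endloop
endfacet
facet normal -0.669 0.366 0.647
outer loop
vertex 2.285 0.292 -2.963
vertex 2.66 -0.356 -2.209
vertex 3.074 0.614 -2.329
endloop
endfacet
facet normal -0.484 0.859 0.166
outer loop
vertex 2.285 0.292 -2.963
vertex 3.074 0.614 -2.329
vertex 3.105 0.832 -3.368
endloop
endfacet
facet normal -0.635 0.603 -0.483
outer loop
vertex 2.285 0.292 -2.963
vertex 3.105 0.832 -3.368
vertex 2.709 -0.004 -3.891
endloop
endfacet
facet normal -0.914 -0.050 -0.402
outer loop
vertex 2.285 0.292 -2.963
vertex 2.709 -0.004 -3.891
vertex 2.434 -0.738 -3.174
endloop
endfacet
facet normal -0.077 0.155 0.985
outer loop
vertex 3.074 0.614 -2.329
vertex 2.66 -0.356 -2.209
vertex 3.711 -0.216 -2.149
endloop
endfacet
facet normal -0.507 -0.754 0.417
outer loop
vertex 2.66 -0.356 -2.209
vertex 2.434 -0.738 -3.174
vertex 3.315 -1.052 -2.672
endloop
endfacet
facet normal -0.474 -0.518 -0.712
outer loop
vertex 2.434 -0.738 -3.174
vertex 2.709 -0.004 -3.891
vertex 3.346 -0.834 -3.711
endloop
endfacet
facet normal -0.024 0.538 -0.842
outer loop
vertex 2.709 -0.004 -3.891
vertex 3.105 0.832 -3.368
vertex 3.76 0.136 -3.831
endloop
endfacet
facet normal 0.222 0.953 0.207
outer loop
vertex 3.105 0.832 -3.368
vertex 3.074 0.614 -2.329
vertex 3.986 0.518 -2.866
endloop
endfacet
facet normal 0.635 -0.603 0.483
outer loop
vertex 4.135 -0.512 -3.077
vertex 3.711 -0.216 -2.149
vertex 3.315 -1.052 -2.672
endloop
endfacet
facet normal 0.484 -0.859 -0.166
outer loop
vertex 4.135 -0.512 -3.077
vertex 3.315 -1.052 -2.672
vertex 3.346 -0.834 -3.711
endloop
endfacet
facet normal 0.669 -0.366 -0.647
outer loop
vertex 4.135 -0.512 -3.077
vertex 3.346 -0.834 -3.711
vertex 3.76 0.136 -3.831
endloop
endfacet
facet normal 0.935 0.196 -0.296
outer loop
vertex 4.135 -0.512 -3.077
vertex 3.76 0.136 -3.831
vertex 3.986 0.518 -2.866
endloop
endfacet
facet normal 0.914 0.050 0.402
outer loop
vertex 4.135 -0.512 -3.077
vertex 3.986 0.518 -2.866
vertex 3.711 -0.216 -2.149
endloop
endfacet
facet normal 0.024 -0.538 0.842
outer loop
vertex 3.315 -1.052 -2.672
vertex 3.711 -0.216 -2.149
vertex 2.66 -0.356 -2.209
endloop
endfacet
facet normal -0.222 -0.953 -0.207
outer loop
vertex 3.346 -0.834 -3.711
vertex 3.315 -1.052 -2.672
vertex 2.434 -0.738 -3.174
endloop
endfacet
facet normal 0.077 -0.155 -0.985
outer loop
vertex 3.76 0.136 -3.831
vertex 3.346 -0.834 -3.711
vertex 2.709 -0.004 -3.891
endloop
endfacet
facet normal 0.507 0.754 -0.417
outer loop
vertex 3.986 0.518 -2.866
vertex 3.76 0.136 -3.831
vertex 3.105 0.832 -3.368
endloop
endfacet
facet normal 0.474 0.518 0.712
outer loop
vertex 3.711 -0.216 -2.149
vertex 3.986 0.518 -2.866
vertex 3.074 0.614 -2.329
endloop
endfacet
facet normal -0.993 0.020 0.113
outer loop
vertex -0.453 2.87 3.411
vertex -0.46 4.345 3.091
vertex -0.668 2.473 1.586
endloop
endfacet
facet normal 0.005 -0.977 0.212
outer loop
vertex 1.24 2.435 1.369
vertex -0.453 2.87 3.411
vertex -0.668 2.473 1.586
endloop
endfacet
facet normal -0.993 0.020 0.113
outer loop
vertex -0.668 2.473 1.586
vertex -0.46 4.345 3.091
vertex -0.675 3.948 1.266
endloop
endfacet
facet normal -0.115 -0.211 -0.971
outer loop
vertex -0.675 3.948 1.266
vertex 1.24 2.435 1.369
vertex -0.668 2.473 1.586
endloop
endfacet
facet normal 0.115 0.211 0.971
outer loop
vertex -0.453 2.87 3.411
vertex 1.448 4.307 2.874
vertex -0.46 4.345 3.091
endloop
endfacet
facet normal 0.005 -0.977 0.212
outer loop
vertex 1.455 2.832 3.194
vertex -0.453 2.87 3.411
vertex 1.24 2.435 1.369
endloop
endfacet
facet normal 0.115 0.211 0.971
outer loop
vertex 1.455 2.832 3.194
vertex 1.448 4.307 2.874
vertex -0.453 2.87 3.411
endloop
endfacet
facet normal -0.005 0.977 -0.212
outer loop
vertex -0.46 4.345 3.091
vertex 1.448 4.307 2.874
vertex -0.675 3.948 1.266
endloop
endfacet
facet normal -0.115 -0.211 -0.971
outer loop
vertex 1.233 3.91 1.049
vertex 1.24 2.435 1.369
vertex -0.675 3.948 1.266
endloop
endfacet
facet normal -0.005 0.977 -0.212
outer loop
vertex -0.675 3.948 1.266
vertex 1.448 4.307 2.874
vertex 1.233 3.91 1.049
endloop
endfacet
facet normal 0.993 -0.020 -0.113
outer loop
vertex 1.233 3.91 1.049
vertex 1.455 2.832 3.194
vertex 1.24 2.435 1.369
endloop
endfacet
facet normal 0.993 -0.020 -0.113
outer loop
vertex 1.448 4.307 2.874
vertex 1.455 2.832 3.194
vertex 1.233 3.91 1.049
endloop
endfacet

endsolid


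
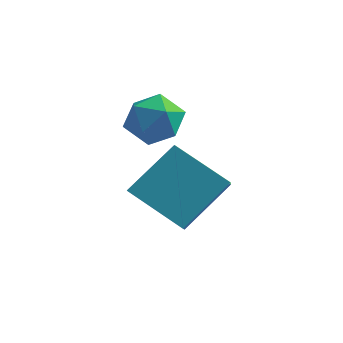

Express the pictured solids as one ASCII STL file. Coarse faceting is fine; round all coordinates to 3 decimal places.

solid 
facet normal -0.630 0.760 -0.161
outer loop
vertex -3.333 3.614 -1.046
vertex -3.549 3.596 -0.288
vertex -2.944 4.049 -0.515
endloop
endfacet
facet normal -0.068 0.796 -0.602
outer loop
vertex -3.333 3.614 -1.046
vertex -2.944 4.049 -0.515
vertex -2.546 3.66 -1.074
endloop
endfacet
facet normal -0.046 0.191 -0.980
outer loop
vertex -3.333 3.614 -1.046
vertex -2.546 3.66 -1.074
vertex -2.905 2.968 -1.192
endloop
endfacet
facet normal -0.594 -0.218 -0.774
outer loop
vertex -3.333 3.614 -1.046
vertex -2.905 2.968 -1.192
vertex -3.524 2.928 -0.706
endloop
endfacet
facet normal -0.954 0.132 -0.269
outer loop
vertex -3.333 3.614 -1.046
vertex -3.524 2.928 -0.706
vertex -3.549 3.596 -0.288
endloop
endfacet
facet normal 0.523 0.828 -0.204
outer loop
vertex -2.546 3.66 -1.074
vertex -2.944 4.049 -0.515
vertex -2.276 3.672 -0.334
endloop
endfacet
facet normal -0.385 0.770 0.509
outer loop
vertex -2.944 4.049 -0.515
vertex -3.549 3.596 -0.288
vertex -2.895 3.632 0.152
endloop
endfacet
facet normal -0.910 -0.244 0.336
outer loop
vertex -3.549 3.596 -0.288
vertex -3.524 2.928 -0.706
vertex -3.254 2.94 0.034
endloop
endfacet
facet normal -0.327 -0.812 -0.484
outer loop
vertex -3.524 2.928 -0.706
vertex -2.905 2.968 -1.192
vertex -2.856 2.551 -0.525
endloop
endfacet
facet normal 0.558 -0.150 -0.816
outer loop
vertex -2.905 2.968 -1.192
vertex -2.546 3.66 -1.074
vertex -2.251 3.004 -0.752
endloop
endfacet
facet normal 0.594 0.218 0.774
outer loop
vertex -2.467 2.986 0.006
vertex -2.276 3.672 -0.334
vertex -2.895 3.632 0.152
endloop
endfacet
facet normal 0.046 -0.191 0.980
outer loop
vertex -2.467 2.986 0.006
vertex -2.895 3.632 0.152
vertex -3.254 2.94 0.034
endloop
endfacet
facet normal 0.068 -0.796 0.602
outer loop
vertex -2.467 2.986 0.006
vertex -3.254 2.94 0.034
vertex -2.856 2.551 -0.525
endloop
endfacet
facet normal 0.630 -0.760 0.161
outer loop
vertex -2.467 2.986 0.006
vertex -2.856 2.551 -0.525
vertex -2.251 3.004 -0.752
endloop
endfacet
facet normal 0.954 -0.132 0.269
outer loop
vertex -2.467 2.986 0.006
vertex -2.251 3.004 -0.752
vertex -2.276 3.672 -0.334
endloop
endfacet
facet normal 0.327 0.812 0.484
outer loop
vertex -2.895 3.632 0.152
vertex -2.276 3.672 -0.334
vertex -2.944 4.049 -0.515
endloop
endfacet
facet normal -0.558 0.150 0.816
outer loop
vertex -3.254 2.94 0.034
vertex -2.895 3.632 0.152
vertex -3.549 3.596 -0.288
endloop
endfacet
facet normal -0.523 -0.828 0.204
outer loop
vertex -2.856 2.551 -0.525
vertex -3.254 2.94 0.034
vertex -3.524 2.928 -0.706
endloop
endfacet
facet normal 0.385 -0.770 -0.509
outer loop
vertex -2.251 3.004 -0.752
vertex -2.856 2.551 -0.525
vertex -2.905 2.968 -1.192
endloop
endfacet
facet normal 0.910 0.244 -0.336
outer loop
vertex -2.276 3.672 -0.334
vertex -2.251 3.004 -0.752
vertex -2.546 3.66 -1.074
endloop
endfacet
facet normal -0.863 0.071 0.501
outer loop
vertex -2.316 3.107 -1.133
vertex -2.633 3.95 -1.799
vertex -3.02 2.008 -2.19
endloop
endfacet
facet normal 0.283 -0.753 0.594
outer loop
vertex -1.587 1.89 -3.021
vertex -2.316 3.107 -1.133
vertex -3.02 2.008 -2.19
endloop
endfacet
facet normal -0.863 0.071 0.500
outer loop
vertex -3.02 2.008 -2.19
vertex -2.633 3.95 -1.799
vertex -3.336 2.85 -2.856
endloop
endfacet
facet normal -0.419 -0.655 -0.629
outer loop
vertex -3.336 2.85 -2.856
vertex -1.587 1.89 -3.021
vertex -3.02 2.008 -2.19
endloop
endfacet
facet normal 0.419 0.655 0.629
outer loop
vertex -2.316 3.107 -1.133
vertex -1.2 3.832 -2.63
vertex -2.633 3.95 -1.799
endloop
endfacet
facet normal 0.284 -0.752 0.595
outer loop
vertex -0.884 2.99 -1.964
vertex -2.316 3.107 -1.133
vertex -1.587 1.89 -3.021
endloop
endfacet
facet normal 0.419 0.655 0.629
outer loop
vertex -0.884 2.99 -1.964
vertex -1.2 3.832 -2.63
vertex -2.316 3.107 -1.133
endloop
endfacet
facet normal -0.283 0.752 -0.595
outer loop
vertex -2.633 3.95 -1.799
vertex -1.2 3.832 -2.63
vertex -3.336 2.85 -2.856
endloop
endfacet
facet normal -0.419 -0.655 -0.629
outer loop
vertex -1.904 2.733 -3.687
vertex -1.587 1.89 -3.021
vertex -3.336 2.85 -2.856
endloop
endfacet
facet normal -0.283 0.753 -0.594
outer loop
vertex -3.336 2.85 -2.856
vertex -1.2 3.832 -2.63
vertex -1.904 2.733 -3.687
endloop
endfacet
facet normal 0.863 -0.071 -0.500
outer loop
vertex -1.904 2.733 -3.687
vertex -0.884 2.99 -1.964
vertex -1.587 1.89 -3.021
endloop
endfacet
facet normal 0.863 -0.072 -0.500
outer loop
vertex -1.2 3.832 -2.63
vertex -0.884 2.99 -1.964
vertex -1.904 2.733 -3.687
endloop
endfacet

endsolid


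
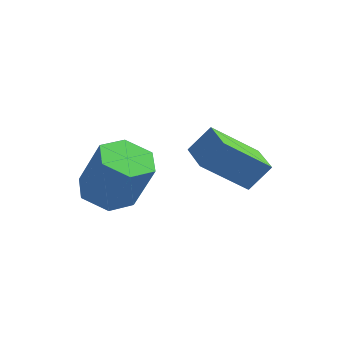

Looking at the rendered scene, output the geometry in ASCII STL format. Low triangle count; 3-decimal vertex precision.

solid 
facet normal -0.741 0.671 0.013
outer loop
vertex -1.696 0.247 3.149
vertex -0.66 1.416 1.853
vertex -2.198 -0.29 2.265
endloop
endfacet
facet normal -0.510 -0.576 0.639
outer loop
vertex -1.22 -1.176 2.247
vertex -1.696 0.247 3.149
vertex -2.198 -0.29 2.265
endloop
endfacet
facet normal -0.741 0.671 0.013
outer loop
vertex -2.198 -0.29 2.265
vertex -0.66 1.416 1.853
vertex -1.162 0.879 0.968
endloop
endfacet
facet normal -0.437 -0.466 -0.769
outer loop
vertex -1.162 0.879 0.968
vertex -1.22 -1.176 2.247
vertex -2.198 -0.29 2.265
endloop
endfacet
facet normal 0.437 0.466 0.769
outer loop
vertex -1.696 0.247 3.149
vertex 0.318 0.53 1.835
vertex -0.66 1.416 1.853
endloop
endfacet
facet normal -0.510 -0.576 0.639
outer loop
vertex -0.718 -0.639 3.132
vertex -1.696 0.247 3.149
vertex -1.22 -1.176 2.247
endloop
endfacet
facet normal 0.436 0.467 0.769
outer loop
vertex -0.718 -0.639 3.132
vertex 0.318 0.53 1.835
vertex -1.696 0.247 3.149
endloop
endfacet
facet normal 0.510 0.576 -0.639
outer loop
vertex -0.66 1.416 1.853
vertex 0.318 0.53 1.835
vertex -1.162 0.879 0.968
endloop
endfacet
facet normal -0.436 -0.467 -0.769
outer loop
vertex -0.184 -0.007 0.951
vertex -1.22 -1.176 2.247
vertex -1.162 0.879 0.968
endloop
endfacet
facet normal 0.510 0.575 -0.639
outer loop
vertex -1.162 0.879 0.968
vertex 0.318 0.53 1.835
vertex -0.184 -0.007 0.951
endloop
endfacet
facet normal 0.741 -0.671 -0.013
outer loop
vertex -0.184 -0.007 0.951
vertex -0.718 -0.639 3.132
vertex -1.22 -1.176 2.247
endloop
endfacet
facet normal 0.741 -0.671 -0.013
outer loop
vertex 0.318 0.53 1.835
vertex -0.718 -0.639 3.132
vertex -0.184 -0.007 0.951
endloop
endfacet
facet normal -0.426 0.027 -0.904
outer loop
vertex -3.075 -2.008 0.374
vertex -3.946 -2.204 0.779
vertex -3.655 -1.275 0.669
endloop
endfacet
facet normal 0.684 0.663 -0.303
outer loop
vertex -3.075 -2.008 0.374
vertex -3.655 -1.275 0.669
vertex -2.244 -2.059 2.137
endloop
endfacet
facet normal 0.684 0.663 -0.304
outer loop
vertex -2.244 -2.059 2.137
vertex -3.655 -1.275 0.669
vertex -2.823 -1.326 2.432
endloop
endfacet
facet normal 0.426 -0.027 0.904
outer loop
vertex -2.244 -2.059 2.137
vertex -2.823 -1.326 2.432
vertex -3.114 -2.256 2.541
endloop
endfacet
facet normal -0.426 0.027 -0.904
outer loop
vertex -3.655 -1.275 0.669
vertex -3.946 -2.204 0.779
vertex -4.526 -1.471 1.074
endloop
endfacet
facet normal -0.170 0.979 0.109
outer loop
vertex -3.655 -1.275 0.669
vertex -4.526 -1.471 1.074
vertex -2.823 -1.326 2.432
endloop
endfacet
facet normal -0.171 0.979 0.109
outer loop
vertex -2.823 -1.326 2.432
vertex -4.526 -1.471 1.074
vertex -3.694 -1.523 2.836
endloop
endfacet
facet normal 0.426 -0.027 0.904
outer loop
vertex -2.823 -1.326 2.432
vertex -3.694 -1.523 2.836
vertex -3.114 -2.256 2.541
endloop
endfacet
facet normal -0.426 0.027 -0.904
outer loop
vertex -4.526 -1.471 1.074
vertex -3.946 -2.204 0.779
vertex -4.816 -2.401 1.183
endloop
endfacet
facet normal -0.855 0.315 0.413
outer loop
vertex -4.526 -1.471 1.074
vertex -4.816 -2.401 1.183
vertex -3.694 -1.523 2.836
endloop
endfacet
facet normal -0.855 0.316 0.412
outer loop
vertex -3.694 -1.523 2.836
vertex -4.816 -2.401 1.183
vertex -3.985 -2.452 2.946
endloop
endfacet
facet normal 0.426 -0.027 0.904
outer loop
vertex -3.694 -1.523 2.836
vertex -3.985 -2.452 2.946
vertex -3.114 -2.256 2.541
endloop
endfacet
facet normal -0.426 0.027 -0.904
outer loop
vertex -4.816 -2.401 1.183
vertex -3.946 -2.204 0.779
vertex -4.237 -3.134 0.888
endloop
endfacet
facet normal -0.685 -0.663 0.303
outer loop
vertex -4.816 -2.401 1.183
vertex -4.237 -3.134 0.888
vertex -3.985 -2.452 2.946
endloop
endfacet
facet normal -0.684 -0.663 0.304
outer loop
vertex -3.985 -2.452 2.946
vertex -4.237 -3.134 0.888
vertex -3.405 -3.185 2.651
endloop
endfacet
facet normal 0.426 -0.027 0.904
outer loop
vertex -3.985 -2.452 2.946
vertex -3.405 -3.185 2.651
vertex -3.114 -2.256 2.541
endloop
endfacet
facet normal -0.426 0.027 -0.904
outer loop
vertex -4.237 -3.134 0.888
vertex -3.946 -2.204 0.779
vertex -3.366 -2.937 0.484
endloop
endfacet
facet normal 0.171 -0.979 -0.109
outer loop
vertex -4.237 -3.134 0.888
vertex -3.366 -2.937 0.484
vertex -3.405 -3.185 2.651
endloop
endfacet
facet normal 0.170 -0.979 -0.109
outer loop
vertex -3.405 -3.185 2.651
vertex -3.366 -2.937 0.484
vertex -2.534 -2.989 2.246
endloop
endfacet
facet normal 0.426 -0.027 0.904
outer loop
vertex -3.405 -3.185 2.651
vertex -2.534 -2.989 2.246
vertex -3.114 -2.256 2.541
endloop
endfacet
facet normal -0.426 0.027 -0.904
outer loop
vertex -3.366 -2.937 0.484
vertex -3.946 -2.204 0.779
vertex -3.075 -2.008 0.374
endloop
endfacet
facet normal 0.854 -0.316 -0.413
outer loop
vertex -3.366 -2.937 0.484
vertex -3.075 -2.008 0.374
vertex -2.534 -2.989 2.246
endloop
endfacet
facet normal 0.855 -0.315 -0.412
outer loop
vertex -2.534 -2.989 2.246
vertex -3.075 -2.008 0.374
vertex -2.244 -2.059 2.137
endloop
endfacet
facet normal 0.426 -0.027 0.904
outer loop
vertex -2.534 -2.989 2.246
vertex -2.244 -2.059 2.137
vertex -3.114 -2.256 2.541
endloop
endfacet

endsolid
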